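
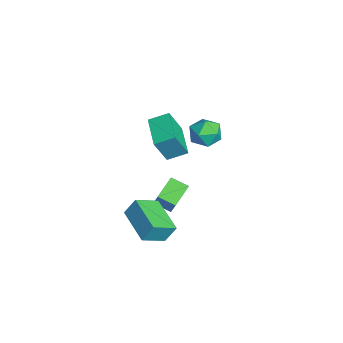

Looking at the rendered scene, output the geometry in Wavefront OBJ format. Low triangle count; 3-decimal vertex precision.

v -3.421 1.983 -1.504
v -3.066 2.233 -0.821
v -2.674 0.907 -1.499
v -2.319 1.157 -0.816
v -3.094 0.923 -0.807
v -3.556 1.588 -0.81
v -2.184 1.552 -1.51
v -2.646 2.217 -1.513
v -2.302 1.967 -0.825
v -2.864 1.579 -0.39
v -2.876 1.561 -1.93
v -3.438 1.173 -1.495
v -0.108 -0.458 -3.73
v -0.532 -1.124 -3.416
v -0.869 0.249 -3.259
v -1.293 -0.417 -2.945
v 0.633 -0.403 -2.615
v 0.209 -1.069 -2.301
v -0.128 0.304 -2.144
v -0.552 -0.362 -1.83
v -1.079 -0.687 0.568
v -0.842 -1.262 1.856
v -0.99 0.174 0.936
v -0.753 -0.401 2.224
v 0.433 -0.719 0.276
v 0.67 -1.294 1.564
v 0.522 0.142 0.644
v 0.759 -0.433 1.932
v 1.644 -2.707 -1.728
v 1.676 -2.243 -0.958
v 1.269 -1.705 -2.315
v 1.301 -1.241 -1.545
v 3.299 -2.279 -2.055
v 3.331 -1.815 -1.285
v 2.924 -1.277 -2.642
v 2.956 -0.813 -1.872
f 1 12 6
f 1 6 2
f 1 2 8
f 1 8 11
f 1 11 12
f 2 6 10
f 6 12 5
f 12 11 3
f 11 8 7
f 8 2 9
f 4 10 5
f 4 5 3
f 4 3 7
f 4 7 9
f 4 9 10
f 5 10 6
f 3 5 12
f 7 3 11
f 9 7 8
f 10 9 2
f 14 16 13
f 17 14 13
f 13 16 15
f 15 17 13
f 14 20 16
f 18 14 17
f 18 20 14
f 16 20 15
f 19 17 15
f 15 20 19
f 19 18 17
f 20 18 19
f 22 24 21
f 25 22 21
f 21 24 23
f 23 25 21
f 22 28 24
f 26 22 25
f 26 28 22
f 24 28 23
f 27 25 23
f 23 28 27
f 27 26 25
f 28 26 27
f 30 32 29
f 33 30 29
f 29 32 31
f 31 33 29
f 30 36 32
f 34 30 33
f 34 36 30
f 32 36 31
f 35 33 31
f 31 36 35
f 35 34 33
f 36 34 35



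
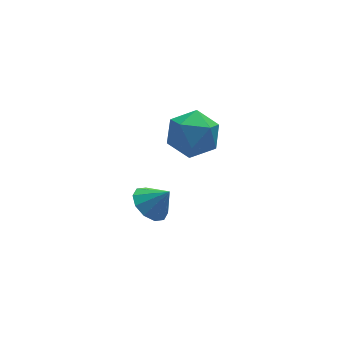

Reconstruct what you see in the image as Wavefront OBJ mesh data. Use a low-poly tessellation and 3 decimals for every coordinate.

v -3.255 -2.708 -2.644
v -2.582 -2.994 -3.251
v -2.545 -3.092 -1.676
v -2.473 -2.434 -3.109
v -2.663 -1.98 -2.79
v -3.079 -1.803 -2.415
v -3.562 -1.973 -2.127
v -3.928 -2.423 -2.037
v -4.037 -2.982 -2.179
v -3.847 -3.437 -2.498
v -3.431 -3.613 -2.873
v -2.948 -3.444 -3.161
v -2.428 -2.903 2.988
v -1.325 -2.797 2.478
v -2.335 -4.863 2.782
v -1.232 -4.757 2.272
v -1.383 -4.509 3.457
v -1.44 -3.298 3.584
v -2.22 -4.362 1.676
v -2.277 -3.151 1.803
v -1.196 -3.699 1.667
v -0.679 -3.789 2.768
v -2.981 -3.871 2.492
v -2.464 -3.961 3.593
f 2 1 4
f 2 4 3
f 4 1 5
f 4 5 3
f 5 1 6
f 5 6 3
f 6 1 7
f 6 7 3
f 7 1 8
f 7 8 3
f 8 1 9
f 8 9 3
f 9 1 10
f 9 10 3
f 10 1 11
f 10 11 3
f 11 1 12
f 11 12 3
f 12 1 2
f 12 2 3
f 13 24 18
f 13 18 14
f 13 14 20
f 13 20 23
f 13 23 24
f 14 18 22
f 18 24 17
f 24 23 15
f 23 20 19
f 20 14 21
f 16 22 17
f 16 17 15
f 16 15 19
f 16 19 21
f 16 21 22
f 17 22 18
f 15 17 24
f 19 15 23
f 21 19 20
f 22 21 14



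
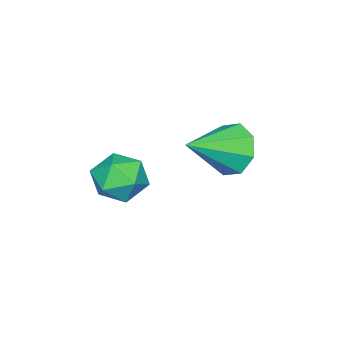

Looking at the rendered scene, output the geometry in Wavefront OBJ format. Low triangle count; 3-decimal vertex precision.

v 3.923 3.111 -0.883
v 4.39 2.421 -1.105
v 2.75 2.399 -1.135
v 3.217 1.709 -1.357
v 3.199 1.97 -0.536
v 3.924 2.411 -0.38
v 3.216 2.409 -1.86
v 3.941 2.85 -1.704
v 3.953 1.987 -1.709
v 3.942 1.716 -0.891
v 3.198 3.104 -1.349
v 3.187 2.833 -0.531
v 0.432 3.977 -1.27
v 0.942 4.582 -1.72
v 1.848 3.363 -0.49
v 0.712 4.828 -1.11
v 0.319 4.576 -0.594
v -0.009 3.973 -0.474
v -0.078 3.372 -0.821
v 0.151 3.126 -1.43
v 0.545 3.379 -1.946
v 0.873 3.981 -2.066
f 1 12 6
f 1 6 2
f 1 2 8
f 1 8 11
f 1 11 12
f 2 6 10
f 6 12 5
f 12 11 3
f 11 8 7
f 8 2 9
f 4 10 5
f 4 5 3
f 4 3 7
f 4 7 9
f 4 9 10
f 5 10 6
f 3 5 12
f 7 3 11
f 9 7 8
f 10 9 2
f 14 13 16
f 14 16 15
f 16 13 17
f 16 17 15
f 17 13 18
f 17 18 15
f 18 13 19
f 18 19 15
f 19 13 20
f 19 20 15
f 20 13 21
f 20 21 15
f 21 13 22
f 21 22 15
f 22 13 14
f 22 14 15



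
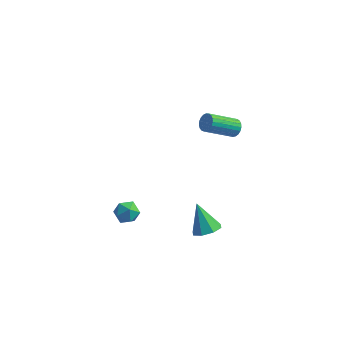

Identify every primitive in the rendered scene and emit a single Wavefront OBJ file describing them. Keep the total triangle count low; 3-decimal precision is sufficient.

v 2.349 -0.851 -3.646
v 2.871 -1.348 -3.14
v 1.531 -0.169 -2.134
v 3.137 -0.743 -3.269
v 2.942 -0.201 -3.619
v 2.4 -0.041 -3.985
v 1.828 -0.355 -4.152
v 1.562 -0.96 -4.023
v 1.757 -1.501 -3.673
v 2.299 -1.662 -3.307
v -2.018 -0.178 -3.888
v -1.576 -0.751 -3.502
v -3.104 -0.929 -3.758
v -2.662 -1.502 -3.372
v -2.807 -0.782 -3.008
v -2.136 -0.318 -3.088
v -2.544 -1.362 -4.172
v -1.873 -0.898 -4.252
v -1.901 -1.483 -3.678
v -2.063 -1.124 -2.959
v -2.617 -0.556 -4.301
v -2.779 -0.197 -3.582
v 2.976 1.971 3.306
v 3.334 2.013 3.761
v 2.021 0.971 4.889
v 1.664 0.929 4.434
v 3.198 2.211 3.786
v 1.885 1.169 4.913
v 3.023 2.367 3.727
v 1.711 1.325 4.855
v 2.841 2.455 3.596
v 1.528 1.413 4.723
v 2.682 2.459 3.415
v 1.369 1.417 4.542
v 2.574 2.379 3.215
v 1.261 1.336 4.342
v 2.536 2.228 3.03
v 1.223 1.186 4.158
v 2.573 2.033 2.894
v 1.261 0.99 4.021
v 2.681 1.827 2.829
v 1.368 0.785 3.956
v 2.839 1.646 2.846
v 1.527 0.604 3.973
v 3.022 1.521 2.943
v 1.709 0.479 4.07
v 3.196 1.474 3.103
v 1.883 0.432 4.23
v 3.333 1.513 3.298
v 2.02 0.471 4.425
v 3.407 1.632 3.494
v 2.095 0.589 4.622
v 3.408 1.808 3.658
v 2.095 0.766 4.786
f 2 1 4
f 2 4 3
f 4 1 5
f 4 5 3
f 5 1 6
f 5 6 3
f 6 1 7
f 6 7 3
f 7 1 8
f 7 8 3
f 8 1 9
f 8 9 3
f 9 1 10
f 9 10 3
f 10 1 2
f 10 2 3
f 11 22 16
f 11 16 12
f 11 12 18
f 11 18 21
f 11 21 22
f 12 16 20
f 16 22 15
f 22 21 13
f 21 18 17
f 18 12 19
f 14 20 15
f 14 15 13
f 14 13 17
f 14 17 19
f 14 19 20
f 15 20 16
f 13 15 22
f 17 13 21
f 19 17 18
f 20 19 12
f 24 23 27
f 24 27 25
f 25 27 28
f 25 28 26
f 27 23 29
f 27 29 28
f 28 29 30
f 28 30 26
f 29 23 31
f 29 31 30
f 30 31 32
f 30 32 26
f 31 23 33
f 31 33 32
f 32 33 34
f 32 34 26
f 33 23 35
f 33 35 34
f 34 35 36
f 34 36 26
f 35 23 37
f 35 37 36
f 36 37 38
f 36 38 26
f 37 23 39
f 37 39 38
f 38 39 40
f 38 40 26
f 39 23 41
f 39 41 40
f 40 41 42
f 40 42 26
f 41 23 43
f 41 43 42
f 42 43 44
f 42 44 26
f 43 23 45
f 43 45 44
f 44 45 46
f 44 46 26
f 45 23 47
f 45 47 46
f 46 47 48
f 46 48 26
f 47 23 49
f 47 49 48
f 48 49 50
f 48 50 26
f 49 23 51
f 49 51 50
f 50 51 52
f 50 52 26
f 51 23 53
f 51 53 52
f 52 53 54
f 52 54 26
f 53 23 24
f 53 24 54
f 54 24 25
f 54 25 26



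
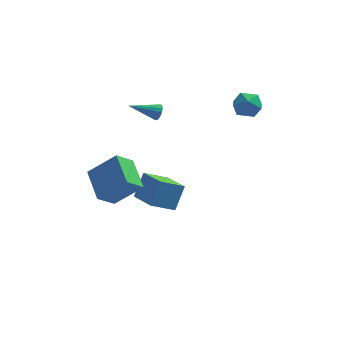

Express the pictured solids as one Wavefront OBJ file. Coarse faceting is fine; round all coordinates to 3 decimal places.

v -2.191 -0.544 -2.981
v -1.705 0.274 -1.584
v -3.234 1.203 -3.643
v -2.749 2.022 -2.246
v -0.871 -0.042 -3.734
v -0.386 0.777 -2.337
v -1.915 1.706 -4.396
v -1.429 2.524 -2.999
v -3.904 -3.459 -0.551
v -4.726 -4.155 0.375
v -4.59 -1.664 0.19
v -5.412 -2.359 1.116
v -2.348 -3.441 0.844
v -3.17 -4.136 1.77
v -3.034 -1.645 1.585
v -3.856 -2.341 2.511
v -1.877 1.767 3.089
v -1.64 1.599 3.556
v -3.483 1.453 3.791
v -1.687 1.904 3.587
v -1.794 2.166 3.459
v -1.927 2.301 3.214
v -2.045 2.266 2.93
v -2.109 2.074 2.696
v -2.1 1.784 2.587
v -2.02 1.489 2.637
v -1.895 1.282 2.831
v -1.764 1.23 3.107
v -1.669 1.348 3.377
v 2.554 4.051 3.26
v 3.012 4.692 2.68
v 2.888 2.888 2.24
v 3.346 3.529 1.66
v 3.732 3.291 2.527
v 3.525 4.01 3.157
v 2.375 3.57 1.763
v 2.168 4.289 2.393
v 2.901 4.394 1.755
v 3.74 4.222 2.227
v 2.16 3.358 2.693
v 2.999 3.186 3.165
f 2 4 1
f 5 2 1
f 1 4 3
f 3 5 1
f 2 8 4
f 6 2 5
f 6 8 2
f 4 8 3
f 7 5 3
f 3 8 7
f 7 6 5
f 8 6 7
f 10 12 9
f 13 10 9
f 9 12 11
f 11 13 9
f 10 16 12
f 14 10 13
f 14 16 10
f 12 16 11
f 15 13 11
f 11 16 15
f 15 14 13
f 16 14 15
f 18 17 20
f 18 20 19
f 20 17 21
f 20 21 19
f 21 17 22
f 21 22 19
f 22 17 23
f 22 23 19
f 23 17 24
f 23 24 19
f 24 17 25
f 24 25 19
f 25 17 26
f 25 26 19
f 26 17 27
f 26 27 19
f 27 17 28
f 27 28 19
f 28 17 29
f 28 29 19
f 29 17 18
f 29 18 19
f 30 41 35
f 30 35 31
f 30 31 37
f 30 37 40
f 30 40 41
f 31 35 39
f 35 41 34
f 41 40 32
f 40 37 36
f 37 31 38
f 33 39 34
f 33 34 32
f 33 32 36
f 33 36 38
f 33 38 39
f 34 39 35
f 32 34 41
f 36 32 40
f 38 36 37
f 39 38 31



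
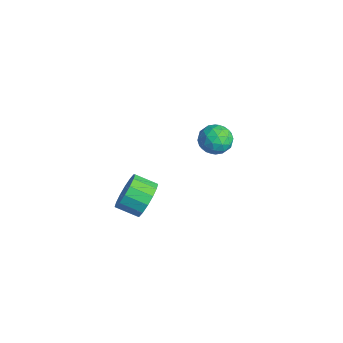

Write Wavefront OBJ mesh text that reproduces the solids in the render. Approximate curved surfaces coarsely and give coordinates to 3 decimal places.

v -3.024 3.601 -2.711
v -2.051 3.677 -2.969
v -2.629 2.543 -1.531
v -1.656 2.619 -1.789
v -2.126 3.402 -1.361
v -2.37 4.056 -2.09
v -2.31 2.164 -2.41
v -2.554 2.818 -3.139
v -1.61 2.788 -2.783
v -1.496 3.553 -2.135
v -3.184 2.667 -2.365
v -3.07 3.432 -1.717
v -2.572 3.732 -2.943
v -2.108 2.488 -1.557
v -2.384 2.949 -1.305
v -1.812 2.993 -1.457
v -2.76 3.955 -2.427
v -2.188 3.999 -2.579
v -2.232 3.838 -1.633
v -2.492 2.221 -1.921
v -1.92 2.265 -2.073
v -2.868 3.227 -3.043
v -2.296 3.271 -3.195
v -2.448 2.382 -2.867
v -1.741 3.254 -2.986
v -1.509 2.632 -2.293
v -1.893 2.365 -2.657
v -2.036 2.749 -3.086
v -1.674 3.704 -2.605
v -1.442 3.082 -1.912
v -1.718 3.542 -1.66
v -1.862 3.927 -2.088
v -1.415 3.181 -2.496
v -3.238 3.138 -2.588
v -3.006 2.516 -1.895
v -2.818 2.293 -2.412
v -2.962 2.678 -2.84
v -3.171 3.588 -2.207
v -2.939 2.966 -1.514
v -2.644 3.471 -1.414
v -2.787 3.855 -1.843
v -3.265 3.039 -2.004
v 2.416 -2.79 -0.805
v 3.038 -2.775 0.089
v 2.326 -3.694 0.6
v 1.704 -3.71 -0.295
v 2.628 -2.401 0.19
v 1.916 -3.32 0.701
v 2.161 -2.131 0.024
v 1.449 -3.051 0.535
v 1.762 -2.038 -0.364
v 1.05 -2.958 0.147
v 1.538 -2.147 -0.87
v 0.827 -3.066 -0.359
v 1.55 -2.428 -1.36
v 0.838 -3.347 -0.849
v 1.794 -2.806 -1.7
v 1.082 -3.725 -1.189
v 2.204 -3.18 -1.801
v 1.492 -4.099 -1.29
v 2.671 -3.449 -1.635
v 1.959 -4.369 -1.124
v 3.07 -3.542 -1.247
v 2.358 -4.462 -0.736
v 3.293 -3.434 -0.741
v 2.582 -4.353 -0.23
v 3.282 -3.153 -0.251
v 2.57 -4.072 0.26
f 1 38 17
f 38 12 41
f 17 41 6
f 38 41 17
f 1 17 13
f 17 6 18
f 13 18 2
f 17 18 13
f 1 13 22
f 13 2 23
f 22 23 8
f 13 23 22
f 1 22 34
f 22 8 37
f 34 37 11
f 22 37 34
f 1 34 38
f 34 11 42
f 38 42 12
f 34 42 38
f 2 18 29
f 18 6 32
f 29 32 10
f 18 32 29
f 6 41 19
f 41 12 40
f 19 40 5
f 41 40 19
f 12 42 39
f 42 11 35
f 39 35 3
f 42 35 39
f 11 37 36
f 37 8 24
f 36 24 7
f 37 24 36
f 8 23 28
f 23 2 25
f 28 25 9
f 23 25 28
f 4 30 16
f 30 10 31
f 16 31 5
f 30 31 16
f 4 16 14
f 16 5 15
f 14 15 3
f 16 15 14
f 4 14 21
f 14 3 20
f 21 20 7
f 14 20 21
f 4 21 26
f 21 7 27
f 26 27 9
f 21 27 26
f 4 26 30
f 26 9 33
f 30 33 10
f 26 33 30
f 5 31 19
f 31 10 32
f 19 32 6
f 31 32 19
f 3 15 39
f 15 5 40
f 39 40 12
f 15 40 39
f 7 20 36
f 20 3 35
f 36 35 11
f 20 35 36
f 9 27 28
f 27 7 24
f 28 24 8
f 27 24 28
f 10 33 29
f 33 9 25
f 29 25 2
f 33 25 29
f 44 43 47
f 44 47 45
f 45 47 48
f 45 48 46
f 47 43 49
f 47 49 48
f 48 49 50
f 48 50 46
f 49 43 51
f 49 51 50
f 50 51 52
f 50 52 46
f 51 43 53
f 51 53 52
f 52 53 54
f 52 54 46
f 53 43 55
f 53 55 54
f 54 55 56
f 54 56 46
f 55 43 57
f 55 57 56
f 56 57 58
f 56 58 46
f 57 43 59
f 57 59 58
f 58 59 60
f 58 60 46
f 59 43 61
f 59 61 60
f 60 61 62
f 60 62 46
f 61 43 63
f 61 63 62
f 62 63 64
f 62 64 46
f 63 43 65
f 63 65 64
f 64 65 66
f 64 66 46
f 65 43 67
f 65 67 66
f 66 67 68
f 66 68 46
f 67 43 44
f 67 44 68
f 68 44 45
f 68 45 46



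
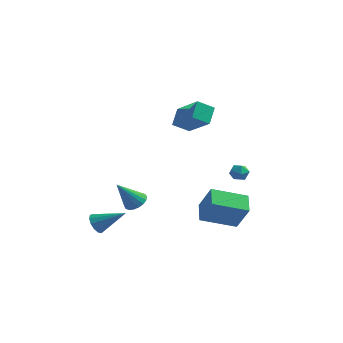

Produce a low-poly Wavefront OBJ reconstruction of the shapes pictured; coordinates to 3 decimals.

v -3.337 -2.211 -4.341
v -2.951 -2.383 -4.912
v -1.743 -1.829 -3.379
v -3.027 -1.992 -4.941
v -3.202 -1.67 -4.78
v -3.419 -1.52 -4.479
v -3.611 -1.59 -4.134
v -3.715 -1.857 -3.855
v -3.699 -2.236 -3.731
v -3.568 -2.608 -3.799
v -3.364 -2.854 -4.04
v -3.151 -2.896 -4.376
v -2.997 -2.72 -4.701
v -1.278 -1.535 -2.523
v -0.694 -1.337 -2.132
v -2.022 -2.345 -0.997
v -0.895 -1.084 -2.096
v -1.171 -0.92 -2.144
v -1.469 -0.879 -2.267
v -1.729 -0.967 -2.441
v -1.9 -1.168 -2.631
v -1.947 -1.442 -2.799
v -1.862 -1.734 -2.913
v -1.662 -1.987 -2.949
v -1.385 -2.15 -2.901
v -1.087 -2.192 -2.778
v -0.827 -2.103 -2.604
v -0.657 -1.902 -2.414
v -0.609 -1.629 -2.246
v -0.452 1.592 2.182
v 1.105 0.707 3.389
v -0.544 2.538 2.994
v 1.014 1.653 4.201
v 0.326 2.167 1.599
v 1.884 1.282 2.806
v 0.235 3.113 2.411
v 1.792 2.228 3.618
v 3.516 1.322 -4.893
v 1.751 0.213 -4.189
v 3.01 2.459 -4.371
v 1.245 1.35 -3.667
v 4.375 0.97 -3.293
v 2.61 -0.139 -2.589
v 3.869 2.107 -2.771
v 2.104 0.998 -2.067
v 3.302 3.397 -1.793
v 3.578 3.039 -1.353
v 2.422 2.901 -1.647
v 2.698 2.543 -1.207
v 2.596 3.155 -1.097
v 3.14 3.462 -1.187
v 2.86 2.478 -1.813
v 3.404 2.785 -1.903
v 3.304 2.471 -1.365
v 3.141 2.889 -0.923
v 2.859 3.051 -2.077
v 2.696 3.469 -1.635
f 2 1 4
f 2 4 3
f 4 1 5
f 4 5 3
f 5 1 6
f 5 6 3
f 6 1 7
f 6 7 3
f 7 1 8
f 7 8 3
f 8 1 9
f 8 9 3
f 9 1 10
f 9 10 3
f 10 1 11
f 10 11 3
f 11 1 12
f 11 12 3
f 12 1 13
f 12 13 3
f 13 1 2
f 13 2 3
f 15 14 17
f 15 17 16
f 17 14 18
f 17 18 16
f 18 14 19
f 18 19 16
f 19 14 20
f 19 20 16
f 20 14 21
f 20 21 16
f 21 14 22
f 21 22 16
f 22 14 23
f 22 23 16
f 23 14 24
f 23 24 16
f 24 14 25
f 24 25 16
f 25 14 26
f 25 26 16
f 26 14 27
f 26 27 16
f 27 14 28
f 27 28 16
f 28 14 29
f 28 29 16
f 29 14 15
f 29 15 16
f 31 33 30
f 34 31 30
f 30 33 32
f 32 34 30
f 31 37 33
f 35 31 34
f 35 37 31
f 33 37 32
f 36 34 32
f 32 37 36
f 36 35 34
f 37 35 36
f 39 41 38
f 42 39 38
f 38 41 40
f 40 42 38
f 39 45 41
f 43 39 42
f 43 45 39
f 41 45 40
f 44 42 40
f 40 45 44
f 44 43 42
f 45 43 44
f 46 57 51
f 46 51 47
f 46 47 53
f 46 53 56
f 46 56 57
f 47 51 55
f 51 57 50
f 57 56 48
f 56 53 52
f 53 47 54
f 49 55 50
f 49 50 48
f 49 48 52
f 49 52 54
f 49 54 55
f 50 55 51
f 48 50 57
f 52 48 56
f 54 52 53
f 55 54 47



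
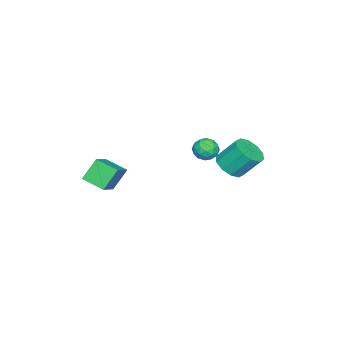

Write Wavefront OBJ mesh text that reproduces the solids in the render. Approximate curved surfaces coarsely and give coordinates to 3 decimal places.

v -3.433 2.043 0.069
v -2.496 2.532 -0.096
v -2.83 3.666 1.366
v -3.767 3.177 1.531
v -2.957 2.85 -0.448
v -3.291 3.984 1.014
v -3.6 2.859 -0.602
v -3.934 3.993 0.859
v -4.179 2.557 -0.5
v -4.513 3.691 0.961
v -4.473 2.058 -0.181
v -4.807 3.192 1.281
v -4.37 1.554 0.234
v -4.704 2.688 1.696
v -3.909 1.236 0.586
v -4.243 2.37 2.048
v -3.266 1.227 0.741
v -3.6 2.361 2.202
v -2.687 1.529 0.639
v -3.021 2.663 2.1
v -2.393 2.028 0.319
v -2.727 3.162 1.781
v -1.625 2.209 2.457
v -1.187 1.879 1.819
v -1.333 1.121 3.221
v -0.895 0.791 2.583
v -0.607 1.473 2.982
v -0.788 2.146 2.51
v -1.732 0.854 2.53
v -1.913 1.527 2.058
v -1.254 1.042 1.864
v -0.558 1.424 2.144
v -1.962 1.576 2.896
v -1.266 1.958 3.176
v -1.431 2.14 2.071
v -1.089 0.86 2.969
v -0.919 1.261 3.203
v -0.662 1.067 2.828
v -1.197 2.296 2.477
v -0.939 2.102 2.102
v -0.599 1.863 2.786
v -1.581 0.898 2.938
v -1.323 0.704 2.563
v -1.858 1.933 2.212
v -1.601 1.739 1.837
v -1.921 1.137 2.254
v -1.213 1.454 1.723
v -1.042 0.814 2.171
v -1.534 0.851 2.14
v -1.64 1.247 1.863
v -0.805 1.678 1.887
v -0.633 1.038 2.335
v -0.464 1.439 2.57
v -0.57 1.835 2.293
v -0.844 1.186 1.913
v -1.887 1.962 2.705
v -1.715 1.322 3.153
v -1.95 1.165 2.747
v -2.056 1.561 2.47
v -1.478 2.186 2.869
v -1.307 1.546 3.317
v -0.88 1.753 3.177
v -0.986 2.149 2.9
v -1.676 1.814 3.127
v 3.114 -3.554 1.134
v 2.286 -3.082 2.395
v 3.178 -2.175 0.66
v 2.35 -1.703 1.92
v 4.73 -3.297 2.1
v 3.902 -2.825 3.36
v 4.794 -1.918 1.625
v 3.966 -1.446 2.886
f 2 1 5
f 2 5 3
f 3 5 6
f 3 6 4
f 5 1 7
f 5 7 6
f 6 7 8
f 6 8 4
f 7 1 9
f 7 9 8
f 8 9 10
f 8 10 4
f 9 1 11
f 9 11 10
f 10 11 12
f 10 12 4
f 11 1 13
f 11 13 12
f 12 13 14
f 12 14 4
f 13 1 15
f 13 15 14
f 14 15 16
f 14 16 4
f 15 1 17
f 15 17 16
f 16 17 18
f 16 18 4
f 17 1 19
f 17 19 18
f 18 19 20
f 18 20 4
f 19 1 21
f 19 21 20
f 20 21 22
f 20 22 4
f 21 1 2
f 21 2 22
f 22 2 3
f 22 3 4
f 23 60 39
f 60 34 63
f 39 63 28
f 60 63 39
f 23 39 35
f 39 28 40
f 35 40 24
f 39 40 35
f 23 35 44
f 35 24 45
f 44 45 30
f 35 45 44
f 23 44 56
f 44 30 59
f 56 59 33
f 44 59 56
f 23 56 60
f 56 33 64
f 60 64 34
f 56 64 60
f 24 40 51
f 40 28 54
f 51 54 32
f 40 54 51
f 28 63 41
f 63 34 62
f 41 62 27
f 63 62 41
f 34 64 61
f 64 33 57
f 61 57 25
f 64 57 61
f 33 59 58
f 59 30 46
f 58 46 29
f 59 46 58
f 30 45 50
f 45 24 47
f 50 47 31
f 45 47 50
f 26 52 38
f 52 32 53
f 38 53 27
f 52 53 38
f 26 38 36
f 38 27 37
f 36 37 25
f 38 37 36
f 26 36 43
f 36 25 42
f 43 42 29
f 36 42 43
f 26 43 48
f 43 29 49
f 48 49 31
f 43 49 48
f 26 48 52
f 48 31 55
f 52 55 32
f 48 55 52
f 27 53 41
f 53 32 54
f 41 54 28
f 53 54 41
f 25 37 61
f 37 27 62
f 61 62 34
f 37 62 61
f 29 42 58
f 42 25 57
f 58 57 33
f 42 57 58
f 31 49 50
f 49 29 46
f 50 46 30
f 49 46 50
f 32 55 51
f 55 31 47
f 51 47 24
f 55 47 51
f 66 68 65
f 69 66 65
f 65 68 67
f 67 69 65
f 66 72 68
f 70 66 69
f 70 72 66
f 68 72 67
f 71 69 67
f 67 72 71
f 71 70 69
f 72 70 71



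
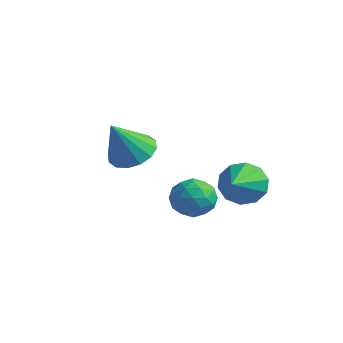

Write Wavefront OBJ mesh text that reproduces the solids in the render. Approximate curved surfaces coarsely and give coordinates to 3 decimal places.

v 3.196 1.241 -1.538
v 3.428 1.603 -0.802
v 4.392 0.557 -1.578
v 4.624 0.919 -0.842
v 3.993 0.347 -0.856
v 3.254 0.769 -0.831
v 4.566 1.391 -1.549
v 3.827 1.813 -1.524
v 4.275 1.695 -0.809
v 3.92 1.05 -0.381
v 3.9 1.11 -1.999
v 3.545 0.465 -1.571
v 3.207 1.482 -1.166
v 4.613 0.678 -1.214
v 4.242 0.342 -1.222
v 4.378 0.554 -0.789
v 3.105 0.992 -1.183
v 3.241 1.205 -0.751
v 3.573 0.466 -0.783
v 4.579 0.955 -1.629
v 4.715 1.168 -1.197
v 3.442 1.606 -1.591
v 3.578 1.818 -1.158
v 4.247 1.694 -1.597
v 3.841 1.749 -0.738
v 4.544 1.346 -0.762
v 4.51 1.624 -1.177
v 4.076 1.872 -1.162
v 3.632 1.369 -0.486
v 4.335 0.967 -0.51
v 3.964 0.631 -0.518
v 3.53 0.88 -0.503
v 4.13 1.423 -0.49
v 3.485 1.193 -1.87
v 4.188 0.791 -1.894
v 4.29 1.28 -1.877
v 3.856 1.529 -1.862
v 3.276 0.814 -1.618
v 3.979 0.411 -1.642
v 3.744 0.288 -1.218
v 3.31 0.536 -1.203
v 3.69 0.737 -1.89
v 3.478 4.111 -1.965
v 4.127 4.057 -2.615
v 4.262 2.589 -1.055
v 4.317 4.401 -2.204
v 4.187 4.634 -1.702
v 3.786 4.668 -1.301
v 3.267 4.489 -1.153
v 2.828 4.165 -1.316
v 2.638 3.821 -1.726
v 2.768 3.588 -2.228
v 3.169 3.555 -2.63
v 3.688 3.734 -2.778
v -0.109 2.31 -0.977
v 0.837 2.283 -0.894
v -0.271 1.43 0.597
v 0.702 2.702 -0.674
v 0.349 3.015 -0.535
v -0.126 3.14 -0.515
v -0.597 3.042 -0.618
v -0.937 2.748 -0.817
v -1.055 2.336 -1.059
v -0.92 1.918 -1.279
v -0.567 1.604 -1.418
v -0.092 1.48 -1.439
v 0.379 1.578 -1.336
v 0.719 1.872 -1.136
f 1 38 17
f 38 12 41
f 17 41 6
f 38 41 17
f 1 17 13
f 17 6 18
f 13 18 2
f 17 18 13
f 1 13 22
f 13 2 23
f 22 23 8
f 13 23 22
f 1 22 34
f 22 8 37
f 34 37 11
f 22 37 34
f 1 34 38
f 34 11 42
f 38 42 12
f 34 42 38
f 2 18 29
f 18 6 32
f 29 32 10
f 18 32 29
f 6 41 19
f 41 12 40
f 19 40 5
f 41 40 19
f 12 42 39
f 42 11 35
f 39 35 3
f 42 35 39
f 11 37 36
f 37 8 24
f 36 24 7
f 37 24 36
f 8 23 28
f 23 2 25
f 28 25 9
f 23 25 28
f 4 30 16
f 30 10 31
f 16 31 5
f 30 31 16
f 4 16 14
f 16 5 15
f 14 15 3
f 16 15 14
f 4 14 21
f 14 3 20
f 21 20 7
f 14 20 21
f 4 21 26
f 21 7 27
f 26 27 9
f 21 27 26
f 4 26 30
f 26 9 33
f 30 33 10
f 26 33 30
f 5 31 19
f 31 10 32
f 19 32 6
f 31 32 19
f 3 15 39
f 15 5 40
f 39 40 12
f 15 40 39
f 7 20 36
f 20 3 35
f 36 35 11
f 20 35 36
f 9 27 28
f 27 7 24
f 28 24 8
f 27 24 28
f 10 33 29
f 33 9 25
f 29 25 2
f 33 25 29
f 44 43 46
f 44 46 45
f 46 43 47
f 46 47 45
f 47 43 48
f 47 48 45
f 48 43 49
f 48 49 45
f 49 43 50
f 49 50 45
f 50 43 51
f 50 51 45
f 51 43 52
f 51 52 45
f 52 43 53
f 52 53 45
f 53 43 54
f 53 54 45
f 54 43 44
f 54 44 45
f 56 55 58
f 56 58 57
f 58 55 59
f 58 59 57
f 59 55 60
f 59 60 57
f 60 55 61
f 60 61 57
f 61 55 62
f 61 62 57
f 62 55 63
f 62 63 57
f 63 55 64
f 63 64 57
f 64 55 65
f 64 65 57
f 65 55 66
f 65 66 57
f 66 55 67
f 66 67 57
f 67 55 68
f 67 68 57
f 68 55 56
f 68 56 57



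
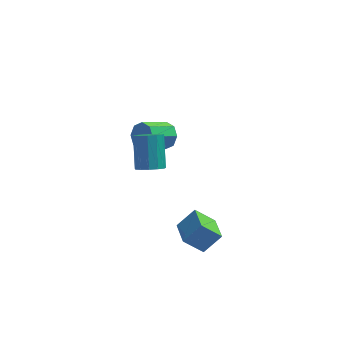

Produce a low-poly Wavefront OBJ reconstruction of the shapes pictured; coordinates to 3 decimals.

v 3.733 -3.345 -4.04
v 2.578 -3.493 -2.928
v 3.295 -1.688 -4.273
v 2.141 -1.836 -3.161
v 4.739 -2.924 -2.939
v 3.585 -3.072 -1.827
v 4.302 -1.267 -3.172
v 3.147 -1.415 -2.06
v 1.283 2.795 0.77
v 1.946 2.3 1.194
v 0.601 1.25 2.074
v -0.063 1.745 1.65
v 1.748 2.87 1.571
v 0.403 1.82 2.451
v 1.278 3.396 1.48
v -0.067 2.346 2.36
v 0.81 3.57 0.972
v -0.535 2.52 1.852
v 0.619 3.29 0.346
v -0.726 2.24 1.226
v 0.817 2.72 -0.031
v -0.528 1.67 0.849
v 1.287 2.194 0.06
v -0.058 1.144 0.94
v 1.755 2.02 0.568
v 0.41 0.97 1.448
v 0.739 -2.783 2.997
v 1.391 -2.319 2.684
v 1.213 -0.932 4.369
v 0.561 -1.397 4.683
v 0.987 -2.135 2.49
v 0.809 -0.748 4.175
v 0.504 -2.157 2.457
v 0.326 -0.77 4.142
v 0.096 -2.378 2.596
v -0.082 -0.991 4.281
v -0.108 -2.728 2.862
v -0.287 -1.341 4.547
v -0.043 -3.095 3.171
v -0.222 -1.708 4.856
v 0.27 -3.364 3.425
v 0.092 -1.977 5.11
v 0.732 -3.448 3.543
v 0.554 -2.061 5.229
v 1.197 -3.321 3.488
v 1.019 -1.934 5.174
v 1.516 -3.024 3.277
v 1.338 -1.637 4.963
v 1.588 -2.65 2.977
v 1.41 -1.263 4.663
f 2 4 1
f 5 2 1
f 1 4 3
f 3 5 1
f 2 8 4
f 6 2 5
f 6 8 2
f 4 8 3
f 7 5 3
f 3 8 7
f 7 6 5
f 8 6 7
f 10 9 13
f 10 13 11
f 11 13 14
f 11 14 12
f 13 9 15
f 13 15 14
f 14 15 16
f 14 16 12
f 15 9 17
f 15 17 16
f 16 17 18
f 16 18 12
f 17 9 19
f 17 19 18
f 18 19 20
f 18 20 12
f 19 9 21
f 19 21 20
f 20 21 22
f 20 22 12
f 21 9 23
f 21 23 22
f 22 23 24
f 22 24 12
f 23 9 25
f 23 25 24
f 24 25 26
f 24 26 12
f 25 9 10
f 25 10 26
f 26 10 11
f 26 11 12
f 28 27 31
f 28 31 29
f 29 31 32
f 29 32 30
f 31 27 33
f 31 33 32
f 32 33 34
f 32 34 30
f 33 27 35
f 33 35 34
f 34 35 36
f 34 36 30
f 35 27 37
f 35 37 36
f 36 37 38
f 36 38 30
f 37 27 39
f 37 39 38
f 38 39 40
f 38 40 30
f 39 27 41
f 39 41 40
f 40 41 42
f 40 42 30
f 41 27 43
f 41 43 42
f 42 43 44
f 42 44 30
f 43 27 45
f 43 45 44
f 44 45 46
f 44 46 30
f 45 27 47
f 45 47 46
f 46 47 48
f 46 48 30
f 47 27 49
f 47 49 48
f 48 49 50
f 48 50 30
f 49 27 28
f 49 28 50
f 50 28 29
f 50 29 30



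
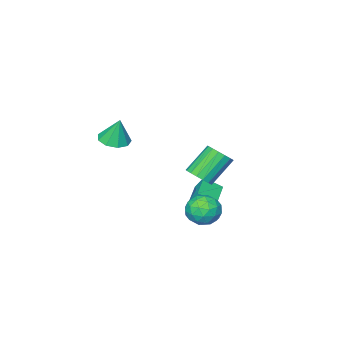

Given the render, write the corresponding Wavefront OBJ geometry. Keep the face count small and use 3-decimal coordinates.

v -1.429 0.543 -3.902
v -1.666 1.009 -3.062
v 0.058 1.69 -4.119
v -0.18 2.156 -3.278
v -0.7 -0.276 -3.242
v -0.938 0.19 -2.401
v 0.786 0.871 -3.458
v 0.549 1.337 -2.618
v 2 -4.112 0.037
v 2.538 -4.908 0.278
v 1.94 -3.648 1.703
v 2.946 -4.383 0.147
v 2.912 -3.732 -0.035
v 2.451 -3.259 -0.184
v 1.78 -3.184 -0.229
v 1.211 -3.544 -0.15
v 1.012 -4.169 0.017
v 1.276 -4.768 0.193
v 1.878 -5.059 0.296
v 0.949 3.357 -3.208
v 1.682 4.165 -3.125
v 1.958 2.335 -2.175
v 2.691 3.143 -2.092
v 1.711 3.242 -1.616
v 1.088 3.874 -2.255
v 2.552 2.626 -3.045
v 1.929 3.258 -3.684
v 2.673 3.713 -3.025
v 2.153 4.094 -2.141
v 1.487 2.406 -3.159
v 0.967 2.787 -2.275
v 1.227 3.851 -3.258
v 2.413 2.649 -2.042
v 1.837 2.708 -1.763
v 2.268 3.182 -1.714
v 0.878 3.68 -2.746
v 1.308 4.154 -2.697
v 1.326 3.612 -1.81
v 2.332 2.346 -2.603
v 2.762 2.82 -2.554
v 1.372 3.318 -3.586
v 1.803 3.792 -3.537
v 2.314 2.888 -3.49
v 2.24 4.06 -3.15
v 2.833 3.459 -2.542
v 2.752 3.156 -3.103
v 2.385 3.527 -3.478
v 1.934 4.283 -2.63
v 2.528 3.683 -2.023
v 1.952 3.741 -1.743
v 1.585 4.112 -2.118
v 2.517 4.018 -2.571
v 1.112 2.817 -3.277
v 1.706 2.217 -2.67
v 2.055 2.388 -3.182
v 1.688 2.759 -3.557
v 0.807 3.041 -2.758
v 1.4 2.44 -2.15
v 1.255 2.973 -1.822
v 0.888 3.344 -2.197
v 1.123 2.482 -2.729
v 0.338 1.213 -1.481
v 0.924 1.679 -1.002
v -0.491 1.894 0.521
v -1.078 1.427 0.041
v 0.722 1.975 -1.232
v -0.693 2.19 0.291
v 0.432 2.097 -1.519
v -0.984 2.312 0.004
v 0.12 2.016 -1.797
v -1.296 2.23 -0.275
v -0.142 1.75 -2.003
v -1.558 1.965 -0.481
v -0.294 1.362 -2.09
v -1.71 1.577 -0.567
v -0.302 0.939 -2.037
v -1.717 1.154 -0.514
v -0.162 0.579 -1.857
v -1.578 0.794 -0.334
v 0.091 0.364 -1.591
v -1.324 0.579 -0.068
v 0.401 0.344 -1.299
v -1.014 0.559 0.223
v 0.697 0.522 -1.05
v -0.718 0.737 0.473
v 0.91 0.859 -0.899
v -0.505 1.074 0.624
v 0.992 1.276 -0.882
v -0.423 1.491 0.641
f 2 4 1
f 5 2 1
f 1 4 3
f 3 5 1
f 2 8 4
f 6 2 5
f 6 8 2
f 4 8 3
f 7 5 3
f 3 8 7
f 7 6 5
f 8 6 7
f 10 9 12
f 10 12 11
f 12 9 13
f 12 13 11
f 13 9 14
f 13 14 11
f 14 9 15
f 14 15 11
f 15 9 16
f 15 16 11
f 16 9 17
f 16 17 11
f 17 9 18
f 17 18 11
f 18 9 19
f 18 19 11
f 19 9 10
f 19 10 11
f 20 57 36
f 57 31 60
f 36 60 25
f 57 60 36
f 20 36 32
f 36 25 37
f 32 37 21
f 36 37 32
f 20 32 41
f 32 21 42
f 41 42 27
f 32 42 41
f 20 41 53
f 41 27 56
f 53 56 30
f 41 56 53
f 20 53 57
f 53 30 61
f 57 61 31
f 53 61 57
f 21 37 48
f 37 25 51
f 48 51 29
f 37 51 48
f 25 60 38
f 60 31 59
f 38 59 24
f 60 59 38
f 31 61 58
f 61 30 54
f 58 54 22
f 61 54 58
f 30 56 55
f 56 27 43
f 55 43 26
f 56 43 55
f 27 42 47
f 42 21 44
f 47 44 28
f 42 44 47
f 23 49 35
f 49 29 50
f 35 50 24
f 49 50 35
f 23 35 33
f 35 24 34
f 33 34 22
f 35 34 33
f 23 33 40
f 33 22 39
f 40 39 26
f 33 39 40
f 23 40 45
f 40 26 46
f 45 46 28
f 40 46 45
f 23 45 49
f 45 28 52
f 49 52 29
f 45 52 49
f 24 50 38
f 50 29 51
f 38 51 25
f 50 51 38
f 22 34 58
f 34 24 59
f 58 59 31
f 34 59 58
f 26 39 55
f 39 22 54
f 55 54 30
f 39 54 55
f 28 46 47
f 46 26 43
f 47 43 27
f 46 43 47
f 29 52 48
f 52 28 44
f 48 44 21
f 52 44 48
f 63 62 66
f 63 66 64
f 64 66 67
f 64 67 65
f 66 62 68
f 66 68 67
f 67 68 69
f 67 69 65
f 68 62 70
f 68 70 69
f 69 70 71
f 69 71 65
f 70 62 72
f 70 72 71
f 71 72 73
f 71 73 65
f 72 62 74
f 72 74 73
f 73 74 75
f 73 75 65
f 74 62 76
f 74 76 75
f 75 76 77
f 75 77 65
f 76 62 78
f 76 78 77
f 77 78 79
f 77 79 65
f 78 62 80
f 78 80 79
f 79 80 81
f 79 81 65
f 80 62 82
f 80 82 81
f 81 82 83
f 81 83 65
f 82 62 84
f 82 84 83
f 83 84 85
f 83 85 65
f 84 62 86
f 84 86 85
f 85 86 87
f 85 87 65
f 86 62 88
f 86 88 87
f 87 88 89
f 87 89 65
f 88 62 63
f 88 63 89
f 89 63 64
f 89 64 65



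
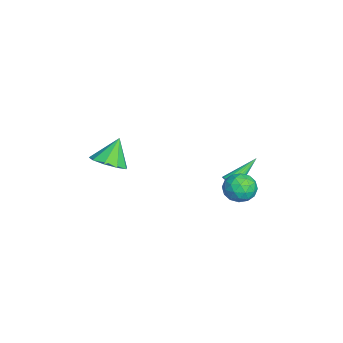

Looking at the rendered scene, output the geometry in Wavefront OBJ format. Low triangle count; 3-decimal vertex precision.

v -1.624 2.456 -3.416
v -1.217 2.396 -2.993
v -2.696 3.884 -2.184
v -1.125 2.58 -3.127
v -1.12 2.743 -3.311
v -1.202 2.856 -3.513
v -1.356 2.899 -3.698
v -1.558 2.866 -3.834
v -1.77 2.762 -3.899
v -1.958 2.605 -3.88
v -2.087 2.422 -3.78
v -2.137 2.245 -3.618
v -2.098 2.104 -3.421
v -1.977 2.024 -3.223
v -1.795 2.019 -3.059
v -1.584 2.089 -2.956
v -1.379 2.222 -2.933
v 1.78 3.293 -1.47
v 2.673 3.559 -1.21
v 1.867 2.061 -0.51
v 2.76 2.327 -0.25
v 1.999 2.861 0.018
v 1.946 3.623 -0.576
v 2.594 1.997 -1.144
v 2.541 2.759 -1.738
v 3.176 2.758 -1.009
v 2.809 3.292 -0.291
v 1.731 2.328 -1.429
v 1.364 2.862 -0.711
v 2.219 3.534 -1.425
v 2.321 2.086 -0.295
v 1.874 2.4 -0.138
v 2.399 2.556 0.015
v 1.791 3.572 -1.052
v 2.316 3.728 -0.899
v 1.92 3.318 -0.177
v 2.224 1.892 -0.821
v 2.749 2.048 -0.668
v 2.141 3.064 -1.735
v 2.666 3.22 -1.582
v 2.62 2.302 -1.543
v 3.04 3.22 -1.153
v 3.091 2.495 -0.589
v 2.993 2.302 -1.114
v 2.962 2.749 -1.463
v 2.824 3.533 -0.731
v 2.875 2.809 -0.167
v 2.428 3.123 -0.009
v 2.396 3.571 -0.358
v 3.119 3.063 -0.613
v 1.665 2.811 -1.553
v 1.716 2.087 -0.989
v 2.144 2.049 -1.362
v 2.112 2.497 -1.711
v 1.449 3.125 -1.131
v 1.5 2.4 -0.567
v 1.578 2.871 -0.257
v 1.547 3.318 -0.606
v 1.421 2.557 -1.107
v 3.941 -3.846 2.303
v 4.797 -4.028 2.845
v 3.199 -3.294 3.657
v 4.811 -3.373 2.586
v 4.417 -2.94 2.194
v 3.801 -2.93 1.853
v 3.25 -3.35 1.722
v 3.022 -4.001 1.863
v 3.224 -4.58 2.21
v 3.762 -4.816 2.6
v 4.383 -4.598 2.851
f 2 1 4
f 2 4 3
f 4 1 5
f 4 5 3
f 5 1 6
f 5 6 3
f 6 1 7
f 6 7 3
f 7 1 8
f 7 8 3
f 8 1 9
f 8 9 3
f 9 1 10
f 9 10 3
f 10 1 11
f 10 11 3
f 11 1 12
f 11 12 3
f 12 1 13
f 12 13 3
f 13 1 14
f 13 14 3
f 14 1 15
f 14 15 3
f 15 1 16
f 15 16 3
f 16 1 17
f 16 17 3
f 17 1 2
f 17 2 3
f 18 55 34
f 55 29 58
f 34 58 23
f 55 58 34
f 18 34 30
f 34 23 35
f 30 35 19
f 34 35 30
f 18 30 39
f 30 19 40
f 39 40 25
f 30 40 39
f 18 39 51
f 39 25 54
f 51 54 28
f 39 54 51
f 18 51 55
f 51 28 59
f 55 59 29
f 51 59 55
f 19 35 46
f 35 23 49
f 46 49 27
f 35 49 46
f 23 58 36
f 58 29 57
f 36 57 22
f 58 57 36
f 29 59 56
f 59 28 52
f 56 52 20
f 59 52 56
f 28 54 53
f 54 25 41
f 53 41 24
f 54 41 53
f 25 40 45
f 40 19 42
f 45 42 26
f 40 42 45
f 21 47 33
f 47 27 48
f 33 48 22
f 47 48 33
f 21 33 31
f 33 22 32
f 31 32 20
f 33 32 31
f 21 31 38
f 31 20 37
f 38 37 24
f 31 37 38
f 21 38 43
f 38 24 44
f 43 44 26
f 38 44 43
f 21 43 47
f 43 26 50
f 47 50 27
f 43 50 47
f 22 48 36
f 48 27 49
f 36 49 23
f 48 49 36
f 20 32 56
f 32 22 57
f 56 57 29
f 32 57 56
f 24 37 53
f 37 20 52
f 53 52 28
f 37 52 53
f 26 44 45
f 44 24 41
f 45 41 25
f 44 41 45
f 27 50 46
f 50 26 42
f 46 42 19
f 50 42 46
f 61 60 63
f 61 63 62
f 63 60 64
f 63 64 62
f 64 60 65
f 64 65 62
f 65 60 66
f 65 66 62
f 66 60 67
f 66 67 62
f 67 60 68
f 67 68 62
f 68 60 69
f 68 69 62
f 69 60 70
f 69 70 62
f 70 60 61
f 70 61 62



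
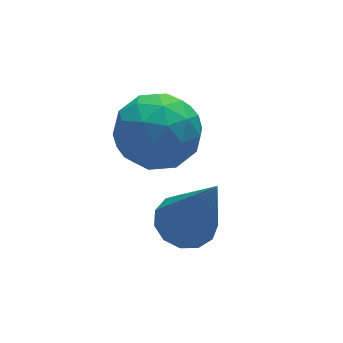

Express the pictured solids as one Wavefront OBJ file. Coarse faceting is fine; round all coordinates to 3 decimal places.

v -0.939 -1.05 -3.66
v -0.388 -0.989 -2.985
v -1.612 -2.111 -3.015
v -1.061 -2.05 -2.34
v -1.64 -1.415 -2.489
v -1.225 -0.759 -2.888
v -0.775 -2.341 -3.112
v -0.36 -1.685 -3.511
v -0.287 -1.787 -2.647
v -0.822 -1.214 -2.262
v -1.178 -1.886 -3.738
v -1.713 -1.313 -3.353
v -0.605 -0.926 -3.379
v -1.395 -2.174 -2.621
v -1.736 -1.8 -2.709
v -1.412 -1.764 -2.312
v -1.096 -0.791 -3.322
v -0.772 -0.755 -2.926
v -1.508 -1.005 -2.634
v -1.228 -2.345 -3.074
v -0.904 -2.309 -2.678
v -0.588 -1.336 -3.688
v -0.264 -1.3 -3.291
v -0.492 -2.095 -3.366
v -0.222 -1.36 -2.784
v -0.617 -1.983 -2.405
v -0.449 -2.154 -2.858
v -0.205 -1.769 -3.093
v -0.536 -1.023 -2.558
v -0.931 -1.647 -2.179
v -1.271 -1.273 -2.266
v -1.027 -0.888 -2.5
v -0.476 -1.492 -2.359
v -1.069 -1.453 -3.821
v -1.464 -2.077 -3.442
v -0.973 -2.212 -3.5
v -0.729 -1.827 -3.734
v -1.383 -1.117 -3.595
v -1.778 -1.74 -3.216
v -1.795 -1.331 -2.907
v -1.551 -0.946 -3.142
v -1.524 -1.608 -3.641
v -1.14 -2.896 -4.419
v -0.85 -3.366 -4.653
v -1 -3.764 -2.501
v -0.613 -3.141 -4.568
v -0.543 -2.838 -4.436
v -0.663 -2.553 -4.298
v -0.934 -2.377 -4.199
v -1.27 -2.366 -4.169
v -1.565 -2.523 -4.219
v -1.726 -2.798 -4.332
v -1.7 -3.105 -4.473
v -1.496 -3.345 -4.596
v -1.18 -3.442 -4.664
f 1 38 17
f 38 12 41
f 17 41 6
f 38 41 17
f 1 17 13
f 17 6 18
f 13 18 2
f 17 18 13
f 1 13 22
f 13 2 23
f 22 23 8
f 13 23 22
f 1 22 34
f 22 8 37
f 34 37 11
f 22 37 34
f 1 34 38
f 34 11 42
f 38 42 12
f 34 42 38
f 2 18 29
f 18 6 32
f 29 32 10
f 18 32 29
f 6 41 19
f 41 12 40
f 19 40 5
f 41 40 19
f 12 42 39
f 42 11 35
f 39 35 3
f 42 35 39
f 11 37 36
f 37 8 24
f 36 24 7
f 37 24 36
f 8 23 28
f 23 2 25
f 28 25 9
f 23 25 28
f 4 30 16
f 30 10 31
f 16 31 5
f 30 31 16
f 4 16 14
f 16 5 15
f 14 15 3
f 16 15 14
f 4 14 21
f 14 3 20
f 21 20 7
f 14 20 21
f 4 21 26
f 21 7 27
f 26 27 9
f 21 27 26
f 4 26 30
f 26 9 33
f 30 33 10
f 26 33 30
f 5 31 19
f 31 10 32
f 19 32 6
f 31 32 19
f 3 15 39
f 15 5 40
f 39 40 12
f 15 40 39
f 7 20 36
f 20 3 35
f 36 35 11
f 20 35 36
f 9 27 28
f 27 7 24
f 28 24 8
f 27 24 28
f 10 33 29
f 33 9 25
f 29 25 2
f 33 25 29
f 44 43 46
f 44 46 45
f 46 43 47
f 46 47 45
f 47 43 48
f 47 48 45
f 48 43 49
f 48 49 45
f 49 43 50
f 49 50 45
f 50 43 51
f 50 51 45
f 51 43 52
f 51 52 45
f 52 43 53
f 52 53 45
f 53 43 54
f 53 54 45
f 54 43 55
f 54 55 45
f 55 43 44
f 55 44 45



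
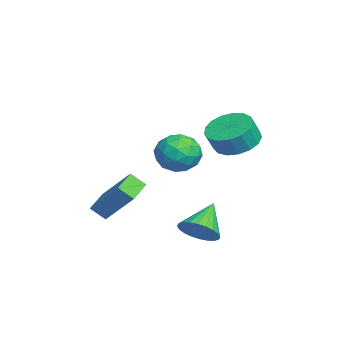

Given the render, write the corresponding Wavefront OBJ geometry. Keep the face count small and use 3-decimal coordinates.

v 1.629 0.304 -4.224
v 2.249 0.265 -3.531
v 0.431 0.936 -3.116
v 2.307 0.6 -3.659
v 2.262 0.889 -3.874
v 2.12 1.089 -4.141
v 1.904 1.17 -4.421
v 1.646 1.119 -4.671
v 1.385 0.943 -4.853
v 1.162 0.671 -4.939
v 1.01 0.342 -4.916
v 0.952 0.008 -4.788
v 0.997 -0.282 -4.574
v 1.138 -0.482 -4.306
v 1.355 -0.563 -4.026
v 1.613 -0.511 -3.776
v 1.873 -0.336 -3.594
v 2.096 -0.063 -3.508
v -4.333 0.07 -1.425
v -3.405 0.53 -1.838
v -3.615 -1.57 -1.642
v -2.687 -1.11 -2.055
v -2.94 -0.984 -0.976
v -3.384 0.029 -0.842
v -3.636 -1.069 -2.638
v -4.08 -0.056 -2.504
v -2.975 -0.174 -2.587
v -2.545 -0.121 -1.56
v -4.475 -0.919 -1.92
v -4.045 -0.866 -0.893
v -3.932 0.444 -1.612
v -3.088 -1.484 -1.868
v -3.236 -1.41 -1.234
v -2.691 -1.14 -1.476
v -3.919 0.149 -1.027
v -3.374 0.42 -1.27
v -3.101 -0.47 -0.764
v -3.646 -1.46 -2.21
v -3.101 -1.189 -2.453
v -4.329 0.1 -2.004
v -3.784 0.37 -2.246
v -3.919 -0.57 -2.716
v -3.134 0.301 -2.295
v -2.712 -0.663 -2.423
v -3.27 -0.639 -2.766
v -3.531 -0.043 -2.687
v -2.881 0.332 -1.692
v -2.459 -0.632 -1.819
v -2.607 -0.558 -1.186
v -2.868 0.037 -1.107
v -2.628 -0.082 -2.132
v -4.561 -0.408 -1.661
v -4.139 -1.372 -1.788
v -4.152 -1.077 -2.373
v -4.413 -0.482 -2.294
v -4.308 -0.377 -1.057
v -3.886 -1.341 -1.185
v -3.489 -0.997 -0.793
v -3.75 -0.401 -0.714
v -4.392 -0.958 -1.348
v -0.149 1.898 0.182
v 0.328 1.097 -0.322
v 0.686 0.721 0.613
v 0.209 1.522 1.118
v 0.681 1.461 -0.311
v 1.039 1.085 0.624
v 0.844 1.925 -0.187
v 1.202 1.549 0.749
v 0.78 2.383 0.022
v 1.138 2.007 0.957
v 0.503 2.73 0.267
v 0.861 2.354 1.203
v 0.076 2.886 0.493
v 0.434 2.51 1.429
v -0.402 2.816 0.648
v -0.044 2.44 1.584
v -0.822 2.536 0.696
v -0.464 2.16 1.632
v -1.088 2.109 0.626
v -0.73 1.733 1.562
v -1.139 1.635 0.455
v -0.781 1.258 1.391
v -0.963 1.22 0.221
v -0.605 0.844 1.157
v -0.601 0.961 -0.022
v -0.243 0.585 0.914
v -0.135 0.917 -0.218
v 0.223 0.54 0.718
v -0.038 -2.988 -3.395
v -0.143 -3.626 -2.828
v 0.717 -1.823 -1.941
v 0.612 -2.461 -1.375
v 1.248 -3.459 -3.685
v 1.143 -4.097 -3.119
v 2.003 -2.294 -2.232
v 1.898 -2.932 -1.665
f 2 1 4
f 2 4 3
f 4 1 5
f 4 5 3
f 5 1 6
f 5 6 3
f 6 1 7
f 6 7 3
f 7 1 8
f 7 8 3
f 8 1 9
f 8 9 3
f 9 1 10
f 9 10 3
f 10 1 11
f 10 11 3
f 11 1 12
f 11 12 3
f 12 1 13
f 12 13 3
f 13 1 14
f 13 14 3
f 14 1 15
f 14 15 3
f 15 1 16
f 15 16 3
f 16 1 17
f 16 17 3
f 17 1 18
f 17 18 3
f 18 1 2
f 18 2 3
f 19 56 35
f 56 30 59
f 35 59 24
f 56 59 35
f 19 35 31
f 35 24 36
f 31 36 20
f 35 36 31
f 19 31 40
f 31 20 41
f 40 41 26
f 31 41 40
f 19 40 52
f 40 26 55
f 52 55 29
f 40 55 52
f 19 52 56
f 52 29 60
f 56 60 30
f 52 60 56
f 20 36 47
f 36 24 50
f 47 50 28
f 36 50 47
f 24 59 37
f 59 30 58
f 37 58 23
f 59 58 37
f 30 60 57
f 60 29 53
f 57 53 21
f 60 53 57
f 29 55 54
f 55 26 42
f 54 42 25
f 55 42 54
f 26 41 46
f 41 20 43
f 46 43 27
f 41 43 46
f 22 48 34
f 48 28 49
f 34 49 23
f 48 49 34
f 22 34 32
f 34 23 33
f 32 33 21
f 34 33 32
f 22 32 39
f 32 21 38
f 39 38 25
f 32 38 39
f 22 39 44
f 39 25 45
f 44 45 27
f 39 45 44
f 22 44 48
f 44 27 51
f 48 51 28
f 44 51 48
f 23 49 37
f 49 28 50
f 37 50 24
f 49 50 37
f 21 33 57
f 33 23 58
f 57 58 30
f 33 58 57
f 25 38 54
f 38 21 53
f 54 53 29
f 38 53 54
f 27 45 46
f 45 25 42
f 46 42 26
f 45 42 46
f 28 51 47
f 51 27 43
f 47 43 20
f 51 43 47
f 62 61 65
f 62 65 63
f 63 65 66
f 63 66 64
f 65 61 67
f 65 67 66
f 66 67 68
f 66 68 64
f 67 61 69
f 67 69 68
f 68 69 70
f 68 70 64
f 69 61 71
f 69 71 70
f 70 71 72
f 70 72 64
f 71 61 73
f 71 73 72
f 72 73 74
f 72 74 64
f 73 61 75
f 73 75 74
f 74 75 76
f 74 76 64
f 75 61 77
f 75 77 76
f 76 77 78
f 76 78 64
f 77 61 79
f 77 79 78
f 78 79 80
f 78 80 64
f 79 61 81
f 79 81 80
f 80 81 82
f 80 82 64
f 81 61 83
f 81 83 82
f 82 83 84
f 82 84 64
f 83 61 85
f 83 85 84
f 84 85 86
f 84 86 64
f 85 61 87
f 85 87 86
f 86 87 88
f 86 88 64
f 87 61 62
f 87 62 88
f 88 62 63
f 88 63 64
f 90 92 89
f 93 90 89
f 89 92 91
f 91 93 89
f 90 96 92
f 94 90 93
f 94 96 90
f 92 96 91
f 95 93 91
f 91 96 95
f 95 94 93
f 96 94 95



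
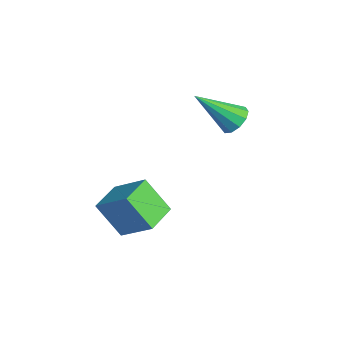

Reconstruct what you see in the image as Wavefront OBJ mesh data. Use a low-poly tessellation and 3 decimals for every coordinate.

v 1.567 3.003 2.743
v 2.111 2.641 2.555
v 1.113 1.617 4.097
v 2.229 2.902 2.862
v 2.094 3.202 3.124
v 1.758 3.426 3.24
v 1.349 3.488 3.166
v 1.023 3.365 2.931
v 0.905 3.103 2.624
v 1.04 2.803 2.362
v 1.376 2.58 2.246
v 1.786 2.518 2.32
v 1.351 -0.559 -1.73
v 0.659 -1.259 -0.418
v 2.397 0.24 -0.753
v 1.706 -0.46 0.56
v 2.214 -1.58 -1.82
v 1.523 -2.28 -0.507
v 3.261 -0.781 -0.842
v 2.569 -1.481 0.47
f 2 1 4
f 2 4 3
f 4 1 5
f 4 5 3
f 5 1 6
f 5 6 3
f 6 1 7
f 6 7 3
f 7 1 8
f 7 8 3
f 8 1 9
f 8 9 3
f 9 1 10
f 9 10 3
f 10 1 11
f 10 11 3
f 11 1 12
f 11 12 3
f 12 1 2
f 12 2 3
f 14 16 13
f 17 14 13
f 13 16 15
f 15 17 13
f 14 20 16
f 18 14 17
f 18 20 14
f 16 20 15
f 19 17 15
f 15 20 19
f 19 18 17
f 20 18 19



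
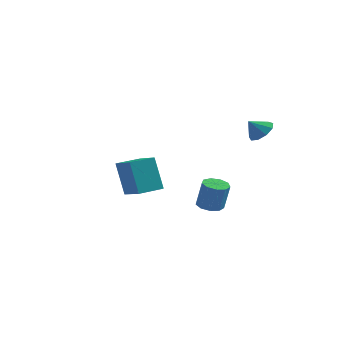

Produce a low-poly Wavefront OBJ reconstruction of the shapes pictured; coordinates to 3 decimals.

v 2.172 -2.279 -0.533
v 2.837 -2.079 -0.68
v 3.194 -2.161 0.826
v 2.528 -2.361 0.973
v 2.561 -1.689 -0.593
v 2.918 -1.77 0.913
v 2.104 -1.575 -0.479
v 2.46 -1.656 1.028
v 1.677 -1.79 -0.39
v 2.034 -1.872 1.117
v 1.483 -2.234 -0.368
v 1.839 -2.316 1.139
v 1.61 -2.7 -0.423
v 1.967 -2.781 1.083
v 2.001 -2.968 -0.53
v 2.357 -3.05 0.976
v 2.471 -2.914 -0.638
v 2.828 -2.996 0.868
v 2.801 -2.563 -0.698
v 3.158 -2.645 0.809
v 2.703 2.924 2.935
v 3.24 2.317 2.932
v 2.177 2.456 3.685
v 3.399 2.71 3.289
v 3.233 3.203 3.48
v 2.819 3.565 3.416
v 2.351 3.628 3.127
v 2.048 3.361 2.747
v 2.051 2.89 2.456
v 2.36 2.435 2.388
v 2.829 2.209 2.576
v -3.129 0.676 -1.627
v -3.796 0.978 0.394
v -4.409 1.576 -2.183
v -5.075 1.878 -0.161
v -2.305 1.902 -1.539
v -2.971 2.204 0.483
v -3.584 2.802 -2.094
v -4.251 3.104 -0.073
f 2 1 5
f 2 5 3
f 3 5 6
f 3 6 4
f 5 1 7
f 5 7 6
f 6 7 8
f 6 8 4
f 7 1 9
f 7 9 8
f 8 9 10
f 8 10 4
f 9 1 11
f 9 11 10
f 10 11 12
f 10 12 4
f 11 1 13
f 11 13 12
f 12 13 14
f 12 14 4
f 13 1 15
f 13 15 14
f 14 15 16
f 14 16 4
f 15 1 17
f 15 17 16
f 16 17 18
f 16 18 4
f 17 1 19
f 17 19 18
f 18 19 20
f 18 20 4
f 19 1 2
f 19 2 20
f 20 2 3
f 20 3 4
f 22 21 24
f 22 24 23
f 24 21 25
f 24 25 23
f 25 21 26
f 25 26 23
f 26 21 27
f 26 27 23
f 27 21 28
f 27 28 23
f 28 21 29
f 28 29 23
f 29 21 30
f 29 30 23
f 30 21 31
f 30 31 23
f 31 21 22
f 31 22 23
f 33 35 32
f 36 33 32
f 32 35 34
f 34 36 32
f 33 39 35
f 37 33 36
f 37 39 33
f 35 39 34
f 38 36 34
f 34 39 38
f 38 37 36
f 39 37 38



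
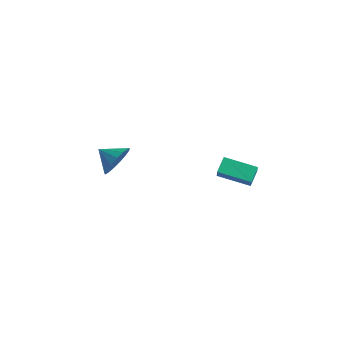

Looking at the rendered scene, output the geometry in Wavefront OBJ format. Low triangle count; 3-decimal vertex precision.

v 2.688 -1.43 0.799
v 2.452 -0.656 1.352
v 4.274 -0.673 0.414
v 4.038 0.102 0.966
v 3.082 -1.862 1.574
v 2.846 -1.087 2.126
v 4.668 -1.104 1.188
v 4.432 -0.33 1.741
v -2.744 -2.984 -0.051
v -2.435 -2.509 0.822
v -3.856 -3.216 0.471
v -2.638 -2.143 0.553
v -2.865 -1.969 0.145
v -3.064 -2.028 -0.307
v -3.191 -2.306 -0.701
v -3.214 -2.738 -0.945
v -3.13 -3.228 -0.985
v -2.958 -3.661 -0.81
v -2.737 -3.939 -0.462
v -2.517 -3.998 -0.019
v -2.349 -3.825 0.416
v -2.272 -3.459 0.745
v -2.303 -2.984 0.891
f 2 4 1
f 5 2 1
f 1 4 3
f 3 5 1
f 2 8 4
f 6 2 5
f 6 8 2
f 4 8 3
f 7 5 3
f 3 8 7
f 7 6 5
f 8 6 7
f 10 9 12
f 10 12 11
f 12 9 13
f 12 13 11
f 13 9 14
f 13 14 11
f 14 9 15
f 14 15 11
f 15 9 16
f 15 16 11
f 16 9 17
f 16 17 11
f 17 9 18
f 17 18 11
f 18 9 19
f 18 19 11
f 19 9 20
f 19 20 11
f 20 9 21
f 20 21 11
f 21 9 22
f 21 22 11
f 22 9 23
f 22 23 11
f 23 9 10
f 23 10 11



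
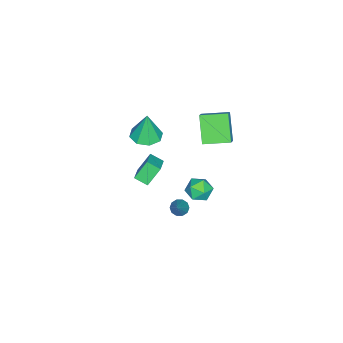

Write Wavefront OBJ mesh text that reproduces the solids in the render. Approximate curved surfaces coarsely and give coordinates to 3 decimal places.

v -0.255 2.621 0.62
v 0.514 2.414 0.857
v -0.434 1.386 0.123
v 0.335 1.179 0.36
v -0.254 1.314 0.931
v -0.143 2.078 1.238
v 0.223 1.722 -0.258
v 0.334 2.486 0.049
v 0.809 1.859 0.315
v 0.514 1.606 1.049
v -0.434 2.194 -0.069
v -0.729 1.941 0.665
v -1.497 -1.978 2.271
v -0.576 -2.104 2.279
v -1.503 -1.902 4.049
v -0.756 -1.416 2.249
v -1.371 -1.058 2.232
v -2.059 -1.238 2.237
v -2.419 -1.852 2.262
v -2.238 -2.54 2.293
v -1.623 -2.899 2.31
v -0.935 -2.718 2.304
v -2.723 -3.146 -2.734
v -3.413 -2.671 -1.65
v -2.786 -2.349 -3.124
v -3.477 -1.874 -2.041
v -1.483 -2.746 -2.119
v -2.174 -2.271 -1.036
v -1.547 -1.949 -2.51
v -2.237 -1.474 -1.426
v -1.7 -0.057 -3.951
v -1.316 -0.37 -4.189
v -0.38 0.377 -2.389
v -1.281 -0.053 -4.306
v -1.406 0.263 -4.288
v -1.644 0.456 -4.141
v -1.903 0.453 -3.921
v -2.085 0.256 -3.712
v -2.119 -0.061 -3.595
v -1.994 -0.377 -3.613
v -1.756 -0.57 -3.76
v -1.497 -0.567 -3.98
v -2.915 0.668 4.022
v -2.205 0.867 4.636
v -3.509 2.093 4.246
v -2.799 2.292 4.86
v -1.901 1.308 2.64
v -1.191 1.507 3.254
v -2.495 2.733 2.864
v -1.785 2.932 3.478
f 1 12 6
f 1 6 2
f 1 2 8
f 1 8 11
f 1 11 12
f 2 6 10
f 6 12 5
f 12 11 3
f 11 8 7
f 8 2 9
f 4 10 5
f 4 5 3
f 4 3 7
f 4 7 9
f 4 9 10
f 5 10 6
f 3 5 12
f 7 3 11
f 9 7 8
f 10 9 2
f 14 13 16
f 14 16 15
f 16 13 17
f 16 17 15
f 17 13 18
f 17 18 15
f 18 13 19
f 18 19 15
f 19 13 20
f 19 20 15
f 20 13 21
f 20 21 15
f 21 13 22
f 21 22 15
f 22 13 14
f 22 14 15
f 24 26 23
f 27 24 23
f 23 26 25
f 25 27 23
f 24 30 26
f 28 24 27
f 28 30 24
f 26 30 25
f 29 27 25
f 25 30 29
f 29 28 27
f 30 28 29
f 32 31 34
f 32 34 33
f 34 31 35
f 34 35 33
f 35 31 36
f 35 36 33
f 36 31 37
f 36 37 33
f 37 31 38
f 37 38 33
f 38 31 39
f 38 39 33
f 39 31 40
f 39 40 33
f 40 31 41
f 40 41 33
f 41 31 42
f 41 42 33
f 42 31 32
f 42 32 33
f 44 46 43
f 47 44 43
f 43 46 45
f 45 47 43
f 44 50 46
f 48 44 47
f 48 50 44
f 46 50 45
f 49 47 45
f 45 50 49
f 49 48 47
f 50 48 49



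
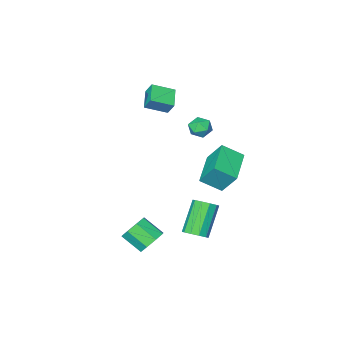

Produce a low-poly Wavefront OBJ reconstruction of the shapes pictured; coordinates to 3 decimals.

v -0.003 2.902 -2.842
v 0.48 3.198 -2.381
v -0.695 2.494 -0.698
v -1.177 2.198 -1.158
v 0.165 3.508 -2.471
v -1.01 2.804 -0.788
v -0.214 3.587 -2.703
v -1.389 2.883 -1.02
v -0.513 3.404 -2.988
v -1.687 2.699 -1.305
v -0.616 3.029 -3.217
v -1.791 2.325 -1.533
v -0.485 2.606 -3.302
v -1.66 1.902 -1.619
v -0.17 2.296 -3.212
v -1.345 1.592 -1.529
v 0.209 2.217 -2.98
v -0.966 1.513 -1.297
v 0.507 2.401 -2.695
v -0.667 1.696 -1.012
v 0.611 2.775 -2.467
v -0.564 2.071 -0.783
v -3.835 -1.5 -0.6
v -4.206 -0.634 0.754
v -4.817 -0.732 -1.36
v -5.189 0.133 -0.006
v -2.291 -0.033 -1.114
v -2.663 0.832 0.24
v -3.274 0.734 -1.874
v -3.645 1.6 -0.52
v -2.796 -3.755 3.569
v -2.895 -3.264 4.341
v -2.052 -2.763 3.034
v -2.15 -2.273 3.806
v -1.63 -4.347 4.094
v -1.728 -3.857 4.866
v -0.885 -3.356 3.559
v -0.984 -2.865 4.331
v -3.306 -0.253 2.5
v -2.744 0.065 2.875
v -2.756 -1.325 2.585
v -2.194 -1.007 2.96
v -2.868 -1.068 3.276
v -3.208 -0.405 3.224
v -2.292 -0.855 2.236
v -2.632 -0.192 2.184
v -2.118 -0.307 2.712
v -2.473 -0.439 3.355
v -3.027 -0.821 2.105
v -3.382 -0.953 2.748
v 1.842 1.548 -3.528
v 2.325 1.244 -4.223
v 2.862 0.187 -3.388
v 2.378 0.492 -2.692
v 2.666 1.712 -3.85
v 3.202 0.655 -3.014
v 2.524 2.084 -3.288
v 3.06 1.027 -2.452
v 1.982 2.143 -2.867
v 2.519 1.086 -2.031
v 1.358 1.853 -2.832
v 1.895 0.796 -1.997
v 1.018 1.385 -3.206
v 1.554 0.328 -2.37
v 1.16 1.013 -3.768
v 1.696 -0.044 -2.932
v 1.701 0.954 -4.189
v 2.238 -0.103 -3.353
f 2 1 5
f 2 5 3
f 3 5 6
f 3 6 4
f 5 1 7
f 5 7 6
f 6 7 8
f 6 8 4
f 7 1 9
f 7 9 8
f 8 9 10
f 8 10 4
f 9 1 11
f 9 11 10
f 10 11 12
f 10 12 4
f 11 1 13
f 11 13 12
f 12 13 14
f 12 14 4
f 13 1 15
f 13 15 14
f 14 15 16
f 14 16 4
f 15 1 17
f 15 17 16
f 16 17 18
f 16 18 4
f 17 1 19
f 17 19 18
f 18 19 20
f 18 20 4
f 19 1 21
f 19 21 20
f 20 21 22
f 20 22 4
f 21 1 2
f 21 2 22
f 22 2 3
f 22 3 4
f 24 26 23
f 27 24 23
f 23 26 25
f 25 27 23
f 24 30 26
f 28 24 27
f 28 30 24
f 26 30 25
f 29 27 25
f 25 30 29
f 29 28 27
f 30 28 29
f 32 34 31
f 35 32 31
f 31 34 33
f 33 35 31
f 32 38 34
f 36 32 35
f 36 38 32
f 34 38 33
f 37 35 33
f 33 38 37
f 37 36 35
f 38 36 37
f 39 50 44
f 39 44 40
f 39 40 46
f 39 46 49
f 39 49 50
f 40 44 48
f 44 50 43
f 50 49 41
f 49 46 45
f 46 40 47
f 42 48 43
f 42 43 41
f 42 41 45
f 42 45 47
f 42 47 48
f 43 48 44
f 41 43 50
f 45 41 49
f 47 45 46
f 48 47 40
f 52 51 55
f 52 55 53
f 53 55 56
f 53 56 54
f 55 51 57
f 55 57 56
f 56 57 58
f 56 58 54
f 57 51 59
f 57 59 58
f 58 59 60
f 58 60 54
f 59 51 61
f 59 61 60
f 60 61 62
f 60 62 54
f 61 51 63
f 61 63 62
f 62 63 64
f 62 64 54
f 63 51 65
f 63 65 64
f 64 65 66
f 64 66 54
f 65 51 67
f 65 67 66
f 66 67 68
f 66 68 54
f 67 51 52
f 67 52 68
f 68 52 53
f 68 53 54



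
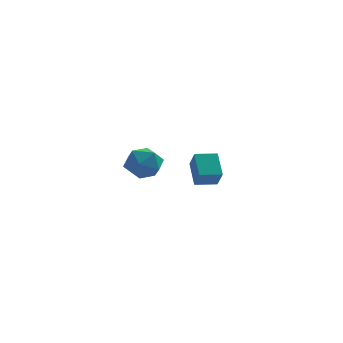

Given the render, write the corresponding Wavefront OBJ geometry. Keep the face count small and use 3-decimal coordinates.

v 1.606 -2.785 2.646
v 2.375 -3.032 2.04
v 0.645 -3.848 1.86
v 1.414 -4.095 1.254
v 1.436 -4.356 2.229
v 2.03 -3.699 2.715
v 0.99 -3.181 1.185
v 1.584 -2.524 1.671
v 1.994 -3.277 1.137
v 2.269 -4.003 1.782
v 0.751 -2.877 2.118
v 1.026 -3.603 2.763
v 3.591 1.251 -0.519
v 3.251 2.388 0.431
v 3.288 1.927 -1.437
v 2.948 3.064 -0.487
v 4.672 1.636 -0.593
v 4.332 2.773 0.357
v 4.369 2.312 -1.511
v 4.029 3.449 -0.561
f 1 12 6
f 1 6 2
f 1 2 8
f 1 8 11
f 1 11 12
f 2 6 10
f 6 12 5
f 12 11 3
f 11 8 7
f 8 2 9
f 4 10 5
f 4 5 3
f 4 3 7
f 4 7 9
f 4 9 10
f 5 10 6
f 3 5 12
f 7 3 11
f 9 7 8
f 10 9 2
f 14 16 13
f 17 14 13
f 13 16 15
f 15 17 13
f 14 20 16
f 18 14 17
f 18 20 14
f 16 20 15
f 19 17 15
f 15 20 19
f 19 18 17
f 20 18 19



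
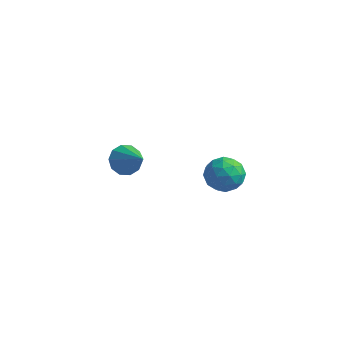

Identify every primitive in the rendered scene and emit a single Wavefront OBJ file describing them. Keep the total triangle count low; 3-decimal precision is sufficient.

v -2.855 3.933 -3.318
v -2.389 3.607 -4.117
v -1.325 3.187 -2.122
v -2.199 4.171 -4.007
v -2.26 4.645 -3.634
v -2.547 4.847 -3.141
v -2.952 4.7 -2.715
v -3.32 4.26 -2.52
v -3.51 3.695 -2.629
v -3.449 3.221 -3.002
v -3.162 3.02 -3.495
v -2.757 3.167 -3.921
v 3.992 3.236 -0.474
v 4.746 2.617 -0.992
v 3.074 1.763 -0.048
v 3.828 1.144 -0.566
v 4.091 1.665 0.371
v 4.658 2.575 0.108
v 3.162 1.805 -1.148
v 3.729 2.715 -1.411
v 4.232 1.732 -1.408
v 4.807 1.646 -0.469
v 3.013 2.734 -0.571
v 3.588 2.648 0.368
v 4.45 3.055 -0.77
v 3.37 1.325 -0.27
v 3.525 1.631 0.281
v 3.968 1.267 -0.023
v 4.398 3.031 -0.124
v 4.841 2.667 -0.428
v 4.456 2.108 0.373
v 2.979 1.713 -0.612
v 3.422 1.349 -0.916
v 3.852 3.113 -1.017
v 4.295 2.749 -1.321
v 3.364 2.272 -1.413
v 4.591 2.172 -1.319
v 4.051 1.306 -1.069
v 3.66 1.695 -1.411
v 3.993 2.23 -1.566
v 4.928 2.121 -0.767
v 4.389 1.255 -0.517
v 4.543 1.562 0.034
v 4.877 2.096 -0.121
v 4.626 1.601 -1.012
v 3.431 3.125 -0.523
v 2.892 2.259 -0.273
v 2.943 2.284 -0.919
v 3.277 2.818 -1.074
v 3.769 3.074 0.029
v 3.229 2.208 0.279
v 3.827 2.15 0.526
v 4.16 2.685 0.371
v 3.194 2.779 -0.028
f 2 1 4
f 2 4 3
f 4 1 5
f 4 5 3
f 5 1 6
f 5 6 3
f 6 1 7
f 6 7 3
f 7 1 8
f 7 8 3
f 8 1 9
f 8 9 3
f 9 1 10
f 9 10 3
f 10 1 11
f 10 11 3
f 11 1 12
f 11 12 3
f 12 1 2
f 12 2 3
f 13 50 29
f 50 24 53
f 29 53 18
f 50 53 29
f 13 29 25
f 29 18 30
f 25 30 14
f 29 30 25
f 13 25 34
f 25 14 35
f 34 35 20
f 25 35 34
f 13 34 46
f 34 20 49
f 46 49 23
f 34 49 46
f 13 46 50
f 46 23 54
f 50 54 24
f 46 54 50
f 14 30 41
f 30 18 44
f 41 44 22
f 30 44 41
f 18 53 31
f 53 24 52
f 31 52 17
f 53 52 31
f 24 54 51
f 54 23 47
f 51 47 15
f 54 47 51
f 23 49 48
f 49 20 36
f 48 36 19
f 49 36 48
f 20 35 40
f 35 14 37
f 40 37 21
f 35 37 40
f 16 42 28
f 42 22 43
f 28 43 17
f 42 43 28
f 16 28 26
f 28 17 27
f 26 27 15
f 28 27 26
f 16 26 33
f 26 15 32
f 33 32 19
f 26 32 33
f 16 33 38
f 33 19 39
f 38 39 21
f 33 39 38
f 16 38 42
f 38 21 45
f 42 45 22
f 38 45 42
f 17 43 31
f 43 22 44
f 31 44 18
f 43 44 31
f 15 27 51
f 27 17 52
f 51 52 24
f 27 52 51
f 19 32 48
f 32 15 47
f 48 47 23
f 32 47 48
f 21 39 40
f 39 19 36
f 40 36 20
f 39 36 40
f 22 45 41
f 45 21 37
f 41 37 14
f 45 37 41



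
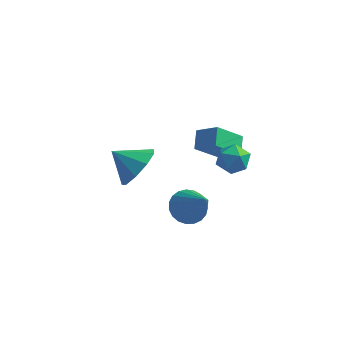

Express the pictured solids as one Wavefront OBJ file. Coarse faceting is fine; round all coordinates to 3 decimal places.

v 3.732 1.77 1.074
v 4.128 1.396 0.579
v 3.372 0.744 1.561
v 3.768 0.37 1.066
v 4.108 0.763 1.588
v 4.33 1.397 1.287
v 3.17 0.743 0.853
v 3.392 1.377 0.552
v 3.781 0.762 0.442
v 4.36 0.774 0.896
v 3.14 1.366 1.244
v 3.719 1.378 1.698
v 2.156 0.537 -1.868
v 2.746 0.38 -2.385
v 3.284 -0.417 -0.292
v 2.834 0.679 -2.268
v 2.805 0.953 -2.081
v 2.663 1.155 -1.858
v 2.434 1.25 -1.636
v 2.157 1.221 -1.455
v 1.879 1.075 -1.344
v 1.65 0.835 -1.325
v 1.507 0.544 -1.399
v 1.477 0.251 -1.554
v 1.564 0.008 -1.764
v 1.754 -0.144 -1.991
v 2.012 -0.178 -2.198
v 2.296 -0.089 -2.347
v 2.555 0.109 -2.413
v 2.494 3.296 -1.013
v 1.726 2.442 -0.002
v 2.307 4.041 -0.526
v 1.539 3.188 0.485
v 3.401 3.152 -0.445
v 2.633 2.299 0.566
v 3.214 3.898 0.042
v 2.446 3.044 1.053
v -1.056 3.544 -2.877
v -0.487 3.047 -2.09
v -2.184 3.476 -2.103
v -0.465 3.786 -1.993
v -0.719 4.412 -2.309
v -1.131 4.631 -2.891
v -1.507 4.342 -3.466
v -1.672 3.679 -3.765
v -1.549 2.953 -3.648
v -1.194 2.504 -3.171
v -0.775 2.541 -2.555
f 1 12 6
f 1 6 2
f 1 2 8
f 1 8 11
f 1 11 12
f 2 6 10
f 6 12 5
f 12 11 3
f 11 8 7
f 8 2 9
f 4 10 5
f 4 5 3
f 4 3 7
f 4 7 9
f 4 9 10
f 5 10 6
f 3 5 12
f 7 3 11
f 9 7 8
f 10 9 2
f 14 13 16
f 14 16 15
f 16 13 17
f 16 17 15
f 17 13 18
f 17 18 15
f 18 13 19
f 18 19 15
f 19 13 20
f 19 20 15
f 20 13 21
f 20 21 15
f 21 13 22
f 21 22 15
f 22 13 23
f 22 23 15
f 23 13 24
f 23 24 15
f 24 13 25
f 24 25 15
f 25 13 26
f 25 26 15
f 26 13 27
f 26 27 15
f 27 13 28
f 27 28 15
f 28 13 29
f 28 29 15
f 29 13 14
f 29 14 15
f 31 33 30
f 34 31 30
f 30 33 32
f 32 34 30
f 31 37 33
f 35 31 34
f 35 37 31
f 33 37 32
f 36 34 32
f 32 37 36
f 36 35 34
f 37 35 36
f 39 38 41
f 39 41 40
f 41 38 42
f 41 42 40
f 42 38 43
f 42 43 40
f 43 38 44
f 43 44 40
f 44 38 45
f 44 45 40
f 45 38 46
f 45 46 40
f 46 38 47
f 46 47 40
f 47 38 48
f 47 48 40
f 48 38 39
f 48 39 40



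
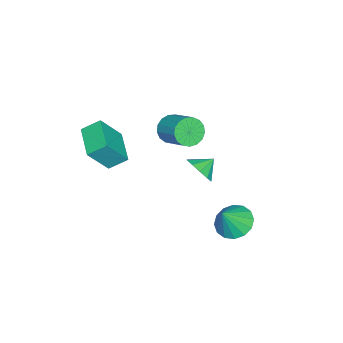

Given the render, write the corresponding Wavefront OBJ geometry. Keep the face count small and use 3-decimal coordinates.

v 2.274 -2.317 0.966
v 3.102 -3.011 2.43
v 1.88 -1.484 1.583
v 2.708 -2.178 3.048
v 3.752 -1.342 0.592
v 4.58 -2.036 2.057
v 3.358 -0.509 1.21
v 4.186 -1.203 2.674
v 1.184 3.994 -3.854
v 1.809 4.768 -4.078
v 2.036 3.686 -2.546
v 1.429 4.981 -3.781
v 0.983 4.93 -3.502
v 0.591 4.628 -3.318
v 0.358 4.155 -3.278
v 0.347 3.64 -3.392
v 0.56 3.219 -3.629
v 0.94 3.006 -3.927
v 1.386 3.057 -4.205
v 1.778 3.36 -4.389
v 2.011 3.832 -4.43
v 2.022 4.347 -4.316
v -1.589 -0.322 -0.401
v -1.158 -0.13 -1.12
v -0.34 1.114 -0.298
v -0.771 0.922 0.421
v -1.495 0.106 -1.141
v -0.677 1.349 -0.319
v -1.853 0.244 -0.993
v -1.035 1.487 -0.171
v -2.151 0.252 -0.709
v -1.333 1.495 0.113
v -2.32 0.129 -0.355
v -1.503 1.372 0.468
v -2.322 -0.098 -0.011
v -1.504 1.145 0.811
v -2.155 -0.375 0.244
v -1.338 0.868 1.066
v -1.859 -0.641 0.35
v -1.042 0.603 1.173
v -1.501 -0.833 0.285
v -0.684 0.41 1.107
v -1.163 -0.908 0.062
v -0.346 0.335 0.884
v -0.923 -0.849 -0.266
v -0.105 0.395 0.556
v -0.835 -0.669 -0.626
v -0.017 0.575 0.196
v -0.92 -0.409 -0.934
v -0.102 0.834 -0.112
v -0.945 1.353 -2.583
v -0.497 1.176 -1.823
v -1.635 1.867 -2.057
v -0.3 1.652 -2.032
v -0.35 2.015 -2.451
v -0.627 2.124 -2.921
v -1.025 1.939 -3.262
v -1.393 1.529 -3.344
v -1.589 1.053 -3.135
v -1.539 0.69 -2.716
v -1.263 0.581 -2.246
v -0.864 0.766 -1.905
f 2 4 1
f 5 2 1
f 1 4 3
f 3 5 1
f 2 8 4
f 6 2 5
f 6 8 2
f 4 8 3
f 7 5 3
f 3 8 7
f 7 6 5
f 8 6 7
f 10 9 12
f 10 12 11
f 12 9 13
f 12 13 11
f 13 9 14
f 13 14 11
f 14 9 15
f 14 15 11
f 15 9 16
f 15 16 11
f 16 9 17
f 16 17 11
f 17 9 18
f 17 18 11
f 18 9 19
f 18 19 11
f 19 9 20
f 19 20 11
f 20 9 21
f 20 21 11
f 21 9 22
f 21 22 11
f 22 9 10
f 22 10 11
f 24 23 27
f 24 27 25
f 25 27 28
f 25 28 26
f 27 23 29
f 27 29 28
f 28 29 30
f 28 30 26
f 29 23 31
f 29 31 30
f 30 31 32
f 30 32 26
f 31 23 33
f 31 33 32
f 32 33 34
f 32 34 26
f 33 23 35
f 33 35 34
f 34 35 36
f 34 36 26
f 35 23 37
f 35 37 36
f 36 37 38
f 36 38 26
f 37 23 39
f 37 39 38
f 38 39 40
f 38 40 26
f 39 23 41
f 39 41 40
f 40 41 42
f 40 42 26
f 41 23 43
f 41 43 42
f 42 43 44
f 42 44 26
f 43 23 45
f 43 45 44
f 44 45 46
f 44 46 26
f 45 23 47
f 45 47 46
f 46 47 48
f 46 48 26
f 47 23 49
f 47 49 48
f 48 49 50
f 48 50 26
f 49 23 24
f 49 24 50
f 50 24 25
f 50 25 26
f 52 51 54
f 52 54 53
f 54 51 55
f 54 55 53
f 55 51 56
f 55 56 53
f 56 51 57
f 56 57 53
f 57 51 58
f 57 58 53
f 58 51 59
f 58 59 53
f 59 51 60
f 59 60 53
f 60 51 61
f 60 61 53
f 61 51 62
f 61 62 53
f 62 51 52
f 62 52 53



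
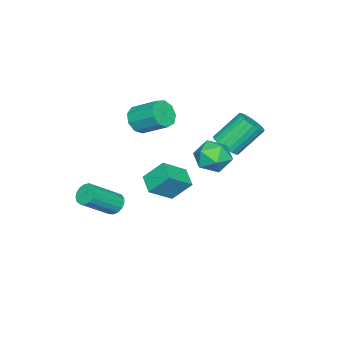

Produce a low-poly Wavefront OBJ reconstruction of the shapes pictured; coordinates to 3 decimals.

v -1.47 2.49 1.6
v -0.754 2.632 1.975
v -1.695 3.571 3.415
v -2.41 3.43 3.04
v -0.78 2.891 1.789
v -1.72 3.83 3.23
v -0.91 3.089 1.575
v -1.851 4.028 3.015
v -1.126 3.197 1.364
v -2.066 4.136 2.804
v -1.394 3.196 1.189
v -2.334 4.135 2.63
v -1.673 3.088 1.077
v -2.614 4.027 2.517
v -1.922 2.89 1.044
v -2.863 3.829 2.485
v -2.102 2.63 1.096
v -3.042 3.569 2.537
v -2.185 2.349 1.225
v -3.126 3.288 2.665
v -2.16 2.09 1.41
v -3.1 3.029 2.851
v -2.029 1.892 1.625
v -2.97 2.831 3.065
v -1.814 1.784 1.836
v -2.754 2.723 3.276
v -1.546 1.785 2.01
v -2.486 2.724 3.451
v -1.266 1.893 2.123
v -2.207 2.832 3.563
v -1.017 2.091 2.155
v -1.958 3.03 3.596
v -0.838 2.351 2.103
v -1.778 3.29 3.544
v -3.918 -3.733 0.356
v -3.534 -3.316 -0.343
v -3.479 -1.81 0.585
v -3.862 -2.227 1.284
v -4.147 -3.27 -0.381
v -4.091 -1.764 0.547
v -4.653 -3.441 -0.074
v -4.597 -1.935 0.854
v -4.814 -3.748 0.434
v -4.759 -2.242 1.362
v -4.556 -4.048 0.906
v -4.501 -2.542 1.834
v -4 -4.201 1.12
v -3.944 -2.695 2.048
v -3.405 -4.135 0.977
v -3.349 -2.629 1.905
v -3.05 -3.88 0.543
v -2.994 -2.374 1.471
v -3.101 -3.557 0.022
v -3.045 -2.051 0.95
v -4.017 -2.213 -4.147
v -2.824 -2.928 -3.153
v -4.393 -1.224 -2.987
v -3.2 -1.939 -1.992
v -3.18 -1.401 -4.568
v -1.987 -2.116 -3.573
v -3.556 -0.412 -3.407
v -2.363 -1.127 -2.413
v 0.605 3.904 2.204
v 1.558 3.522 2.376
v 0.002 2.338 2.064
v 0.955 1.956 2.236
v 0.439 2.432 3.005
v 0.811 3.4 3.091
v 0.749 2.46 1.349
v 1.121 3.428 1.435
v 1.647 2.63 1.848
v 1.455 2.612 2.871
v 0.105 3.248 1.569
v -0.087 3.23 2.592
v 0.818 -2.524 -2.909
v 1.271 -2.055 -3.103
v 2.675 -2.868 -1.785
v 2.222 -3.336 -1.591
v 1.117 -1.915 -2.852
v 2.521 -2.728 -1.535
v 0.894 -1.915 -2.615
v 2.298 -2.728 -1.297
v 0.654 -2.054 -2.445
v 2.058 -2.867 -1.127
v 0.452 -2.301 -2.381
v 1.856 -3.114 -1.063
v 0.333 -2.598 -2.438
v 1.737 -3.411 -1.121
v 0.325 -2.879 -2.603
v 1.729 -3.692 -1.286
v 0.431 -3.078 -2.838
v 1.835 -3.891 -1.521
v 0.625 -3.15 -3.089
v 2.029 -3.963 -1.772
v 0.863 -3.078 -3.299
v 2.267 -3.891 -1.982
v 1.091 -2.88 -3.42
v 2.495 -3.693 -2.102
v 1.257 -2.6 -3.423
v 2.66 -3.413 -2.105
v 1.322 -2.302 -3.309
v 2.725 -3.115 -1.991
f 2 1 5
f 2 5 3
f 3 5 6
f 3 6 4
f 5 1 7
f 5 7 6
f 6 7 8
f 6 8 4
f 7 1 9
f 7 9 8
f 8 9 10
f 8 10 4
f 9 1 11
f 9 11 10
f 10 11 12
f 10 12 4
f 11 1 13
f 11 13 12
f 12 13 14
f 12 14 4
f 13 1 15
f 13 15 14
f 14 15 16
f 14 16 4
f 15 1 17
f 15 17 16
f 16 17 18
f 16 18 4
f 17 1 19
f 17 19 18
f 18 19 20
f 18 20 4
f 19 1 21
f 19 21 20
f 20 21 22
f 20 22 4
f 21 1 23
f 21 23 22
f 22 23 24
f 22 24 4
f 23 1 25
f 23 25 24
f 24 25 26
f 24 26 4
f 25 1 27
f 25 27 26
f 26 27 28
f 26 28 4
f 27 1 29
f 27 29 28
f 28 29 30
f 28 30 4
f 29 1 31
f 29 31 30
f 30 31 32
f 30 32 4
f 31 1 33
f 31 33 32
f 32 33 34
f 32 34 4
f 33 1 2
f 33 2 34
f 34 2 3
f 34 3 4
f 36 35 39
f 36 39 37
f 37 39 40
f 37 40 38
f 39 35 41
f 39 41 40
f 40 41 42
f 40 42 38
f 41 35 43
f 41 43 42
f 42 43 44
f 42 44 38
f 43 35 45
f 43 45 44
f 44 45 46
f 44 46 38
f 45 35 47
f 45 47 46
f 46 47 48
f 46 48 38
f 47 35 49
f 47 49 48
f 48 49 50
f 48 50 38
f 49 35 51
f 49 51 50
f 50 51 52
f 50 52 38
f 51 35 53
f 51 53 52
f 52 53 54
f 52 54 38
f 53 35 36
f 53 36 54
f 54 36 37
f 54 37 38
f 56 58 55
f 59 56 55
f 55 58 57
f 57 59 55
f 56 62 58
f 60 56 59
f 60 62 56
f 58 62 57
f 61 59 57
f 57 62 61
f 61 60 59
f 62 60 61
f 63 74 68
f 63 68 64
f 63 64 70
f 63 70 73
f 63 73 74
f 64 68 72
f 68 74 67
f 74 73 65
f 73 70 69
f 70 64 71
f 66 72 67
f 66 67 65
f 66 65 69
f 66 69 71
f 66 71 72
f 67 72 68
f 65 67 74
f 69 65 73
f 71 69 70
f 72 71 64
f 76 75 79
f 76 79 77
f 77 79 80
f 77 80 78
f 79 75 81
f 79 81 80
f 80 81 82
f 80 82 78
f 81 75 83
f 81 83 82
f 82 83 84
f 82 84 78
f 83 75 85
f 83 85 84
f 84 85 86
f 84 86 78
f 85 75 87
f 85 87 86
f 86 87 88
f 86 88 78
f 87 75 89
f 87 89 88
f 88 89 90
f 88 90 78
f 89 75 91
f 89 91 90
f 90 91 92
f 90 92 78
f 91 75 93
f 91 93 92
f 92 93 94
f 92 94 78
f 93 75 95
f 93 95 94
f 94 95 96
f 94 96 78
f 95 75 97
f 95 97 96
f 96 97 98
f 96 98 78
f 97 75 99
f 97 99 98
f 98 99 100
f 98 100 78
f 99 75 101
f 99 101 100
f 100 101 102
f 100 102 78
f 101 75 76
f 101 76 102
f 102 76 77
f 102 77 78

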